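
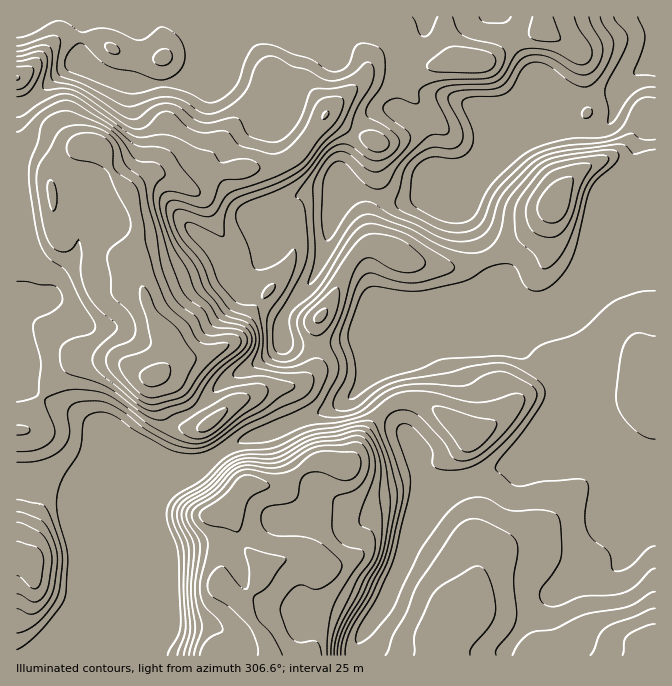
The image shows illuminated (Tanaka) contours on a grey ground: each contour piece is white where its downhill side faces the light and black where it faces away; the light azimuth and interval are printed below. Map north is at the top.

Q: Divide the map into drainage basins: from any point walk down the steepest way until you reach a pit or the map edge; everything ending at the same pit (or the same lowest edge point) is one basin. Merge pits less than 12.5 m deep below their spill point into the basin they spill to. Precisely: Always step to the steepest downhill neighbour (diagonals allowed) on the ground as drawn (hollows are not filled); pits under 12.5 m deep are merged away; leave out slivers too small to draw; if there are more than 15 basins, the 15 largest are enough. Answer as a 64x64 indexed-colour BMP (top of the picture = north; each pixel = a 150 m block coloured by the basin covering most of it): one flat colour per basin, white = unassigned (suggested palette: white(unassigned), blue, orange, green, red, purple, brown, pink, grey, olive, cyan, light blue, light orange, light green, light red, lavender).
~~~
<image width="64" height="64" href="data:image/bmp;base64,Qk12CAAAAAAAAHYAAAAoAAAAQAAAAEAAAAABAAQAAAAAAAAIAAATCwAAEwsAABAAAAAAAAAA////ALR3HwAOf/8ALKAsACgn1gC9Z5QAS1aMAMJ34wB/f38AIr28AM++FwDox64AeLv/AIrfmACWmP8A1bDFABERERERERERERERERERERERERERERERERERERERERERERERERERERERERERERERERERERERERERERERERERERERERERERERERERERERERERERERERERERERERERERERERERERERERERERERERERERERERERERERERERERERERERERERERERERERERERERERERERERERERERERERERERERERERERERERERERERERERERERERERERERERERERERERERERERERERERERERERERERERERERERERERERERERERERERERERERERERERERERERERERERERERERERERERERERERERERERERERERERERERERERERERERERERERERERERERERERERERERERERERERERERERERERERERERERERERERERERERERERERERERERERERERERERERERERERERERERERERERERERERERERERERERERERERERERERERERERERERERERERERERERERERERERERERERERERERERERERERERERERERERERERERERERERERERERERERERERERERERERERERERERERERERERERERERERERERERERERERERERERERERERERERERERERERERERERERERERERERERERERERERERERERERERERERERERERERERERERERERERERERERERERERERERERERERERERERERERERERERERERERERERERERERERERERERERERERERERERERERERERERERERERERERERERERERERERERERERERERERERERERERERERERERERERERERERERERERERERERERERERERERERERERERERERERERERERERERERERERERERERERERERERERERERERERERERERERERERERERERERERERERERERERERERERERERERERERERERERERERERERERERERERERERERERERERERERERERERERERERERERERERERERERERERERERERERERERERERERERERERERERERERERERERERERERERERERERERERERERERERERERERERERERERERERERERERERERERERERERERERERERERERERERERERERERERERERERERERERERERERERERERERERERERERERERERERERERERERERERERERERERERERERERERERERERERERERERERERERERERERERERERERERERERERERERERERERERERERERERERERERERERERERERERERERERERERERERERERERERERERERERERERERERERERERERERERERERERERERERERERERERERERERERERERERERERERERERERERERERERERERERERERERERERERERERERERERERERERERERERERERERERERERERERERERERERERERERERERERERERERERERERERERERERERERERERERERERERERERERERERERERERERERERERERERERERERERERERERERERERERERERERERERERERERERERERERERERERERERERERERERERERERERERERERERERERERERERERERERERERERERERERERERERERERERERERERERERERERERERERERERERERERERERERERERERERERERERERERERERERERERERERERERERERERERERERERERERERERERERERERERERERERERERERERERERERERERERERERERERERERERERERERERERERERERERERERERERERERERERERERERERERERERERERERERERERERERERERERERERERERERERERERERERERERERERERERERERERERERERERERERERERERERERERERERERERERERERERERERERERERERERERERERERERERERERERERERERERERERERERERERERERERERERERERERERERERERERERERERERERERERERERERERERERERERERERERERERERERERERERERERERERERERERERERERERERERERERERERERERERERERERERERERERERERERERERERERERERERERERERERERERERERERERERERERERERERERERERERERERERERERERERERERERERERERERERERERERERERERERERERERERERERERERERERERERERERERERERERERERERERERERERERERERERERERERERERERERERERERERERERERERERERERERERERERERERERERERERERERERERERERERERERERERERERERERERERERERERERERERERERERERERERERERERERERERERERERERERERERERERERERERERERERERERERERERERERERERERERERERERERERERERERERERERERERERERERERERERERERERERERERERERERERERERERERERERERERERERERIiIhEREREREREREREREREREREREREREREREREREREREiIiIhERERERERERERERERERERERERERERERERERERESIiIiIhERERERERERERERERERERERERERERERERERERIiIiIiIRERERER"/>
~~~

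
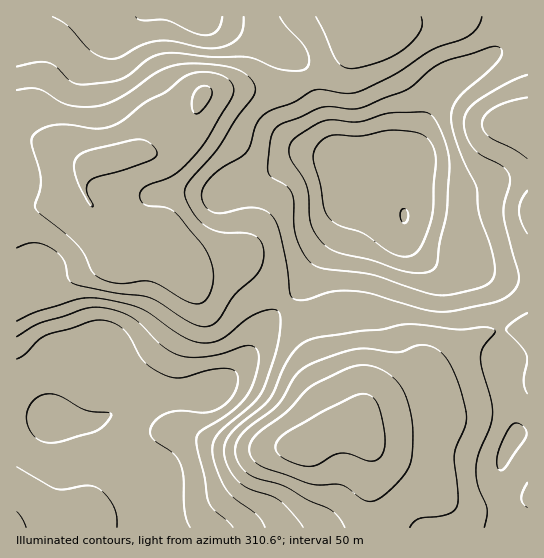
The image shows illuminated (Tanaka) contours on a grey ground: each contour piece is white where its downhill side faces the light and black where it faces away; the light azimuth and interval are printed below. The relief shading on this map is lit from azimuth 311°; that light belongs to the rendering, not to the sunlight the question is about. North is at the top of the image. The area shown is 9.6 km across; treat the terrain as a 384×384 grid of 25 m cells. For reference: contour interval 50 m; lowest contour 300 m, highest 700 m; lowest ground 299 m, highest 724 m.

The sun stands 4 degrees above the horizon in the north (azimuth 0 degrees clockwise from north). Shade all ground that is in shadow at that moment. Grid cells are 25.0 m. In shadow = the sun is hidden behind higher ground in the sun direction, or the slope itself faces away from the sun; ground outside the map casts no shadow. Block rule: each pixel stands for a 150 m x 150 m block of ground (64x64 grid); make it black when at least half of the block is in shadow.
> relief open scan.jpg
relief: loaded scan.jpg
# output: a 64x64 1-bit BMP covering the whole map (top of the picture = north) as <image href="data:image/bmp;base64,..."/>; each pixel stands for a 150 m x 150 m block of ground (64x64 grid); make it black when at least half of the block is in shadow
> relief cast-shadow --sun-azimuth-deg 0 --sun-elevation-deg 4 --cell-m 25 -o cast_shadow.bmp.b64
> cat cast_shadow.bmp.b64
<image width="64" height="64" href="data:image/bmp;base64,Qk0+AgAAAAAAAD4AAAAoAAAAQAAAAEAAAAABAAEAAAAAAAACAAATCwAAEwsAAAIAAAAAAAAA////AAAAAAAAAAH//8AABwAAAf//wAAHAAAA///AAAEAAAB//8AAAAAAAH///AAAAAAAf//+AAAAAAB///4AAAAAAH//+AAAAB4AP//wAAAAPzAAAeAAIAB/8AAAAAAwP//wAAAAADD///4AAAAAAf///wAAAAAB////wAAAAAH////gAAAAAf////AAAAAA////8AAAAAD////4AAAAAP////gAAAAA/////AAAAAD////8AAAAAP////wAAAAA/////gAAAAD////+AAAAAP////4AAAAA/////gAAAAD///+eAAAAAB///w4AAAAAB//8BgAAAAAB//gAAAAAAAD/4AAAAAAAfwAAAAAAAAD/gAAAAAAAAP+AAAAAAAAA/4AAAAAAAAD/AAAAAAMAAPwAAAAAD4AAAAAAAAD/wAAAAAEAAf/gAAAAB8AD/+AAAAP/4AP/4HgAD//wB//wfAAf//gH//D+AB//+B//8P8AA//8f//5/wAAB/j///n/AAAD8f////8AAAPz/////wAAAf////wIAAAB////+AAAAAD////4AAAAAP////wAAAAAP////AAAAAAAB//+AAAAAAAB//8AAAAAAAD//4AAAAAAAP//wAAAAAAAf//gAAAAAAAP/+AAAAAAAAH/8AAAAAAAAB/wAAAAAAAAAOAAAAAAAAAAAA=="/>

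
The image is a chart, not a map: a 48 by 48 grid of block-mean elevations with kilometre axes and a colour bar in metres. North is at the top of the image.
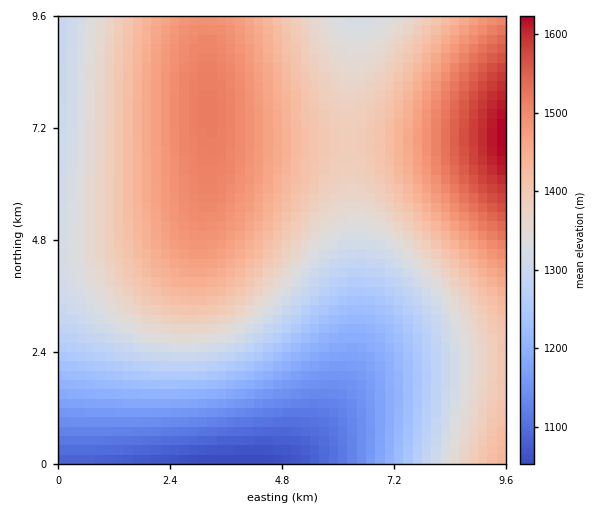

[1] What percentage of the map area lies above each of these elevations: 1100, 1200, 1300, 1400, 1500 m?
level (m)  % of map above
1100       96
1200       85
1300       71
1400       40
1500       11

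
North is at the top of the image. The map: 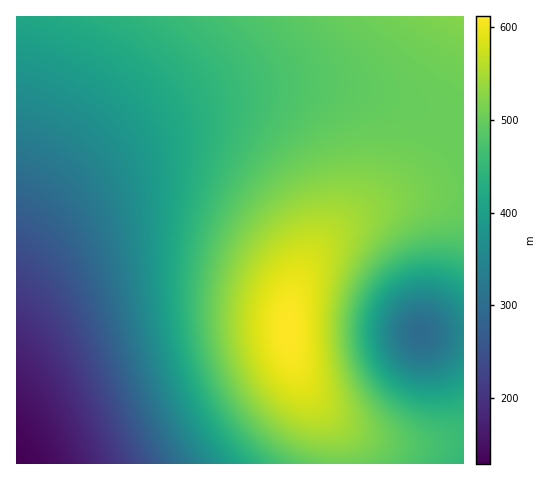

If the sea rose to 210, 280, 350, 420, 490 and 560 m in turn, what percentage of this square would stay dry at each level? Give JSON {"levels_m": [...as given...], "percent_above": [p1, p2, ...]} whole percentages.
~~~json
{"levels_m": [210, 280, 350, 420, 490, 560], "percent_above": [95, 88, 77, 60, 36, 8]}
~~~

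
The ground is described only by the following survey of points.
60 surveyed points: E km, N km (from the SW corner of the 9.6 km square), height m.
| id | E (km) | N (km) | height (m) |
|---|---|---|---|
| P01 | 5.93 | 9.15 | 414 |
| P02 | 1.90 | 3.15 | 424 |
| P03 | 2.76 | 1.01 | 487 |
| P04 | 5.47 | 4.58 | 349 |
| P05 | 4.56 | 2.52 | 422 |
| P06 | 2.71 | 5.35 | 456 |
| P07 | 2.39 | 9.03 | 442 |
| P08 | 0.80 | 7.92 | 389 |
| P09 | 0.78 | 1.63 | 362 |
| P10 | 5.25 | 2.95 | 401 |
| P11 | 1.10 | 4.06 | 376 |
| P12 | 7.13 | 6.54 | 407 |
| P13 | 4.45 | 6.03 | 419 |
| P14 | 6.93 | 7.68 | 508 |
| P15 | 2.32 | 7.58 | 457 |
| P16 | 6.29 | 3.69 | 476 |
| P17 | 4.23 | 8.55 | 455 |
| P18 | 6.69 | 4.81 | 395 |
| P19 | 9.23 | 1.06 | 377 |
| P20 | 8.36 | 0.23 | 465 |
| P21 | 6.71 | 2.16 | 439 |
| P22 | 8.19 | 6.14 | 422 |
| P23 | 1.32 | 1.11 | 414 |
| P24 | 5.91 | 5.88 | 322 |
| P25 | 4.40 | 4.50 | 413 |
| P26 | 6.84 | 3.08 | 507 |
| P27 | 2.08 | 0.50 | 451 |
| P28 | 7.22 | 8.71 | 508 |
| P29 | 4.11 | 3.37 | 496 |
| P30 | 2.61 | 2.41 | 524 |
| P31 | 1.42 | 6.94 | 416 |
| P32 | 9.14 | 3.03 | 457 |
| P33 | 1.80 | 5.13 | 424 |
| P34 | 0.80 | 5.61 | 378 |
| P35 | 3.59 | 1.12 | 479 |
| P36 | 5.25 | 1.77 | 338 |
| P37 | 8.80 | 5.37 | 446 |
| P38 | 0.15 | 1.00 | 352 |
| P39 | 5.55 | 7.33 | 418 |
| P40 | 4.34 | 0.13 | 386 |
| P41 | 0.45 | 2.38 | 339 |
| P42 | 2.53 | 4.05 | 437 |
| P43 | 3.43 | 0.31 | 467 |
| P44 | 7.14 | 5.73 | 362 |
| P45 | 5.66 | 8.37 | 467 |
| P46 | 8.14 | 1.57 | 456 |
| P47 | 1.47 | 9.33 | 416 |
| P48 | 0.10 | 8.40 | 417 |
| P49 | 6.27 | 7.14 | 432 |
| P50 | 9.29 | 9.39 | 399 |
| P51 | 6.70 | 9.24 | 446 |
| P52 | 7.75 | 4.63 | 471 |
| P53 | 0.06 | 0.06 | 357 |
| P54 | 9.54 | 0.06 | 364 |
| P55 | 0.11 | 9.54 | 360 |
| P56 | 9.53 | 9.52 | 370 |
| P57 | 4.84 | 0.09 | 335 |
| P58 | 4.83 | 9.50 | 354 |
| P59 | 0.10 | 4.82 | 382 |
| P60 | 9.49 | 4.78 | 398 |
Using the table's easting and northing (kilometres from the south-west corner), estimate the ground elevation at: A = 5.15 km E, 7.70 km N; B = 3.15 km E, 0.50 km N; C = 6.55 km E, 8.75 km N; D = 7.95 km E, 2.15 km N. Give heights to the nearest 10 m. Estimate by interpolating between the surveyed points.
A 440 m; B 480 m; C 490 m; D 500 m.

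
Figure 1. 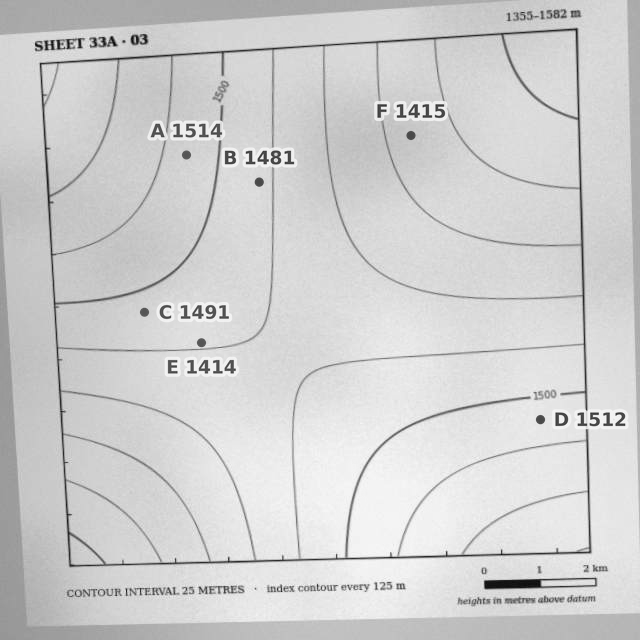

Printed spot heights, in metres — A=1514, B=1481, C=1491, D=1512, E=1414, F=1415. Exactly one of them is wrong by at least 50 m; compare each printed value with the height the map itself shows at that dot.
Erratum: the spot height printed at E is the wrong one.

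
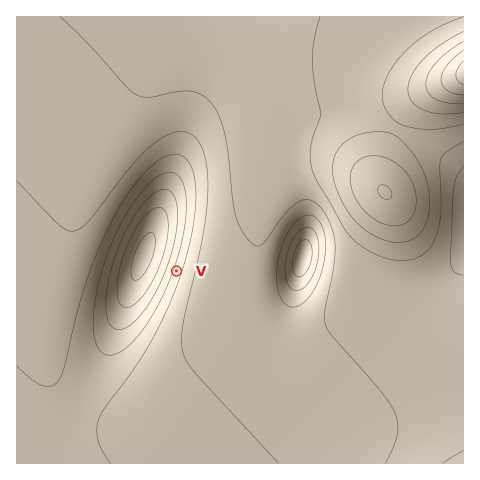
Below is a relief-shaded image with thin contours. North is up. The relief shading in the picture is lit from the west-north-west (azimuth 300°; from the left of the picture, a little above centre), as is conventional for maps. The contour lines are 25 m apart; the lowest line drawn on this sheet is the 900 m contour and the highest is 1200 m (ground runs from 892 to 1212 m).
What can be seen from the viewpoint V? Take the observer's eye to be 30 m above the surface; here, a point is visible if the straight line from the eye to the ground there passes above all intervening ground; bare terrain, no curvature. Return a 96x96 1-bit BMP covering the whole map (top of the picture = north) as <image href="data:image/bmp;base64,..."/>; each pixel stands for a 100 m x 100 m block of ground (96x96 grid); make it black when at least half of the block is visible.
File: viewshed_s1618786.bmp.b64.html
<image width="96" height="96" href="data:image/bmp;base64,Qk2+BAAAAAAAAD4AAAAoAAAAYAAAAGAAAAABAAEAAAAAAIAEAAATCwAAEwsAAAIAAAAAAAAA////AAAAAAAAAAAAAAAAAAAAAAAAAAAAAAAAAAAAAAAAAAAAAAAAAAAAAAAAAAAAAAAAAAAAAAAAAAAAAAAAAAAAAAAAAAAAAAAAAAAAAAAADwAAAAAAAAAAAAAAP8AAAAAAAAAAAAAAf/AAAAAAAAAAAAAAf/gAAAAAAAAAAAAA//wAAAAAAAAAAAAA//4AAAAAAAAAAAAB//8AAAAAAAAAAAAB//+AAAAAAAAAAAAB///AAAAAAAAAAAAB///gAAAAAAAAAAAB///wAAAAAAAAAAAD///wAAAAAAAAAAAD///4AAAAAAAAAAAD///8AAAAAAAAAAAD///8AAAAAAAAAAAD///+AAAAAAAAAAAD////AAAAAAAAAAAD////AAAAAAAAAAAD////gAAAAAAAAAAB////gAAAAAAAAAAB////wAAAAAAAAAAB////4AAAAAAAAAAB////4AAAAAAAAAAB////8AAAAAAAAAAB////8AAAAAAAAAAB////+AAAAAAAAAAB////+AAAAAAAAAAA/////AAAAAAAAAAA/////AAAAAAAAAAA/////AAAAAAAAAAA/////gAAAAAAAAAAf////gAAAAAAAAAAf////wAAAAAAAAAAf////wAAAAAAAAAAf////wAAAAAAAAAAP////4AAAAAAAAAAP////4AAAAAAAAAAP////8AAAAAAAAAAP////8AAAAAAAAAAH////8AAAAAAAAAAH////+AAAAAAAAAAH////+AAAAAAAAAAD////+AAAAAAAAAAD/////AAAAAAAAAAD/////AAAAAAAAAAB/////AAAAAAAAAAB/////AAAAAAAAAAA/////gAAAAAAAAAA/////gAAAAAAAAAA/////gAAAAAAAAAAf////gAAAAIAAAAAf////wAAAA4AAAAAP////wAAAB4AAAAAP////wAAABwAAAAAP////wAAADgAAAAAH////wAAABgAAAAAH////4AAAAAAAAAAD////4AAAAAAAAAAB////4AAAAAAAAAAB////4AAAAAAAAAAA////4AAAAAAAAAAA////4AAAAAAAAAAAf///4AAAAAAAAAAAf///4AAAAAAAAAAAP///4AAAAAAAAAAAH///4AAAAAAAAAAAH///4AAAAAAAAAAAD///4AAAAAAAAAAAB///4AAAAAAAAAAAA///wAAAAAAAAAAAAf//wAAAAAAAAAAAAP//wAAAAAAAAAAAAP//gAAAAAAAAAAAAD//gAAAAAAAAAAAAB//AAAAAAAAAAAAAA/+AAAAAAAAMAAAAAP8AAAAAAAAcAAAAABwAAAAAAAAcAAAAAAAAAAAAAAAcAAAAAAAAAAAAAAAMAAAAAAAAAAAAAAAAAAAAAAAAAAAAAAAAAAAAAAAAAAAAAAAAAAAAAAAAAAAAAAAAAAAAAAAAAAAAAAAAAAAAAAAAAAAAAAAAAAAAAAAAAAAAAAAAAAAAAAAAAAAAAAAAAAAAAAAAAAAAAAAAAAAAAAAAAAAAAAAA="/>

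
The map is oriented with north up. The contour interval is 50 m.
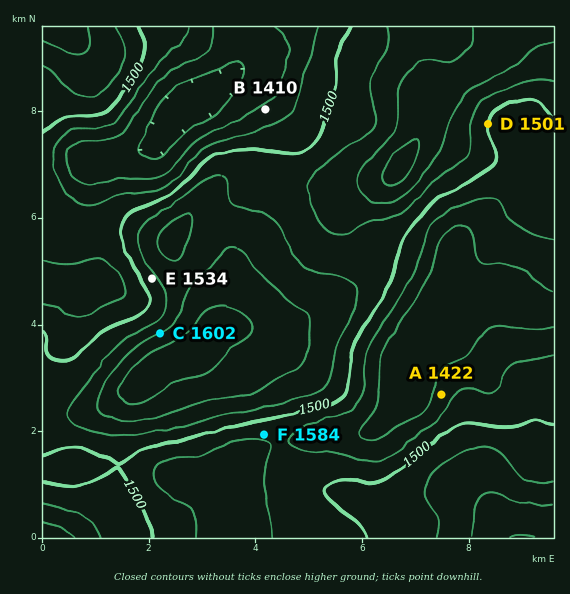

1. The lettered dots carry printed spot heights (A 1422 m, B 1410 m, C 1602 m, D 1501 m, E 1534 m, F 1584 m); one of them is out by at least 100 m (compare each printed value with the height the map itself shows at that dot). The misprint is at F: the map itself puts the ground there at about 1459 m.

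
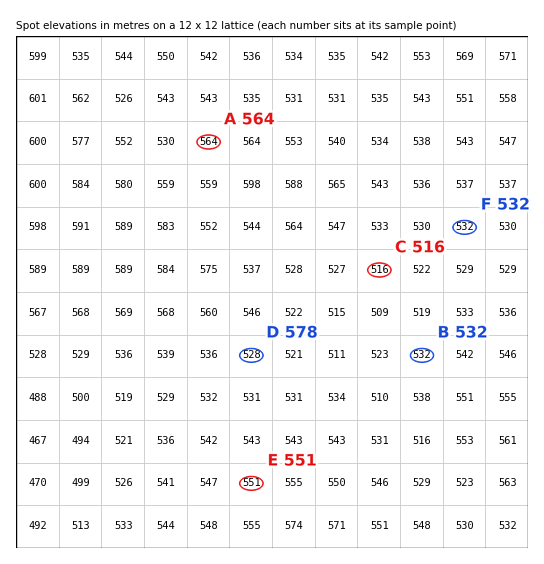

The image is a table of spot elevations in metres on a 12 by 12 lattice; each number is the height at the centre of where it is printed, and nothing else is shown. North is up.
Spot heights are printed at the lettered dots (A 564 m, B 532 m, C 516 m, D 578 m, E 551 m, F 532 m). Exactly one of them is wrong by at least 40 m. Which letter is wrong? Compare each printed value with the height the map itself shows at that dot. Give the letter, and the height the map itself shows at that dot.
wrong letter D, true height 528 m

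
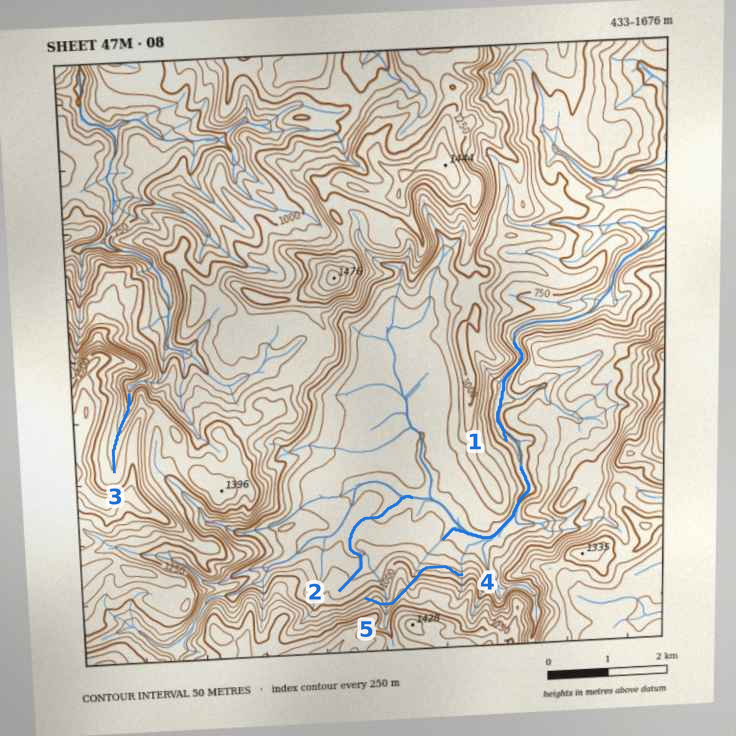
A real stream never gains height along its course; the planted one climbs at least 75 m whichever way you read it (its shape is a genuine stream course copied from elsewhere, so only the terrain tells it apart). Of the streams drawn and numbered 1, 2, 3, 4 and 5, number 5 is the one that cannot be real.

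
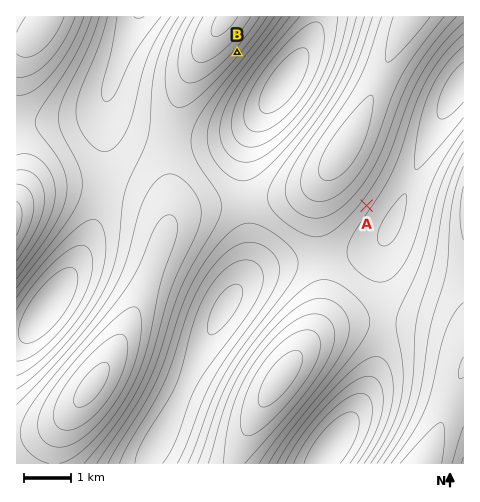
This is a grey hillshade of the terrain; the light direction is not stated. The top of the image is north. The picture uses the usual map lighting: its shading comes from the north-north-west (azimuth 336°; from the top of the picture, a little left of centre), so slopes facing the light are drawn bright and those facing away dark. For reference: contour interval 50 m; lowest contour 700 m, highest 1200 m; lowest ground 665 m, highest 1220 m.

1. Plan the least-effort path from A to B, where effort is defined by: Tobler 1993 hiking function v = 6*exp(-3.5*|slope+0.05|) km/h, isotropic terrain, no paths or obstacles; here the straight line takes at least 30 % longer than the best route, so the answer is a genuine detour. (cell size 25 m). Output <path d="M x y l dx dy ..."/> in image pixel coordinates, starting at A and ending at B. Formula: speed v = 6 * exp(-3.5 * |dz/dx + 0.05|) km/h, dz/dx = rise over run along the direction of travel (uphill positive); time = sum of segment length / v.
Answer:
<path d="M367 206l-31 15-37 0-40-20-6-6-2-1-22-22-13-26 0-51 21-42"/>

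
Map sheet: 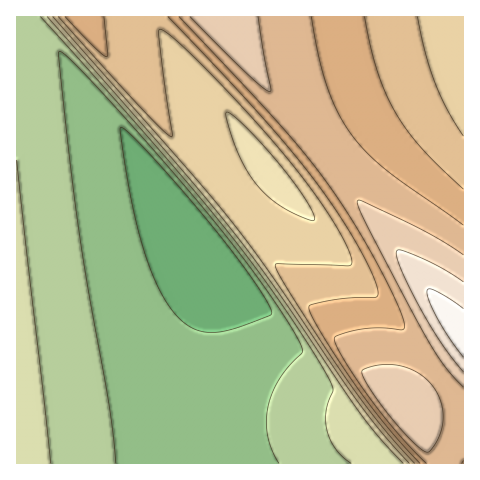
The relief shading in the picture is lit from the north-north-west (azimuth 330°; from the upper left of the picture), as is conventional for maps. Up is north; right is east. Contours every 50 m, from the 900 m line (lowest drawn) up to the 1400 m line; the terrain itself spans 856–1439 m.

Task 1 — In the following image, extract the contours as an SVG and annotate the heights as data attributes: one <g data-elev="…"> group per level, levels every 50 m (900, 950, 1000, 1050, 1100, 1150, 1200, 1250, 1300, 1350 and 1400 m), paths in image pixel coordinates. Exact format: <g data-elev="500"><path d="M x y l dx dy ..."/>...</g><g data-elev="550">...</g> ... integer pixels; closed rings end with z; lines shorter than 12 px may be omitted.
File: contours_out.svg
<g data-elev="900"><path d="M203 332l-15-6-13-12-12-17-11-24-10-30-9-35-9-51-3-30 8 5 18 19 60 68 41 53 23 37 1 4-2 2-32 12-20 5z"/></g><g data-elev="950"><path d="M116 463l-7-58-22-120-10-71-17-144-2-16 2-3 13 11 32 34 98 112 55 70 23 34 17 27 4 9 0 5-14 14-10 14-7 15-4 15-1 14 2 13 4 13 7 12"/></g><g data-elev="1000"><path d="M51 463l-34-303"/><path d="M40 17l82 90 74 86 45 55 38 52 34 52 19 32 1 7-5 12-2 10 1 18 3 9 6 9 15 14"/></g><g data-elev="1050"><path d="M47 17l124 141 57 67 51 68 81 120 20 26 23 24"/></g><g data-elev="1100"><path d="M309 220l-17-7-14-9-13-10-10-12-10-15-8-17-9-27-2-11 8 4 15 14 39 45 16 21 9 17 2 7z"/><path d="M53 17l131 148 44 52 41 55 90 132 24 30 26 29"/></g><g data-elev="1150"><path d="M463 136l-16-26-12-28-10-30-8-35"/><path d="M58 17l86 94 20 20 8 6 0-4-13-99 1-5 5 2 22 19 37 38 39 42 31 37 22 29 19 29 13 24 4 14-1 2-3 1-71-2-2 1 1 2 25 44 51 75 31 41 32 36"/></g><g data-elev="1200"><path d="M463 189l-42-42-14-17-12-18-10-20-8-22-12-53"/><path d="M65 17l30 31 11 9 2-3-4-37"/><path d="M168 17l74 78 50 57 37 48 29 46 17 34 3 11-1 6-30 1-22 3-14 4-2 2 0 4 19 33 33 49 29 37 30 33"/></g><g data-elev="1250"><path d="M463 225l-78-56-19-17-15-18-13-22-11-25-9-32-7-38"/><path d="M179 17l84 89 42 48 35 48 33 54 25 50 6 15 0 7-2 2-23-2-21 2-22 6-1 1 0 4 12 23 27 39 26 33 26 27"/></g><g data-elev="1300"><path d="M425 452l5-1 5-7 5-11 3-10-2-19-8-18-14-12-17-8-20-1-19 5-1 2 2 7 19 28 24 29z"/><path d="M463 255l-21-14-25-14-54-26-6 0 2 8 9 18 58 109 18 29 19 22"/><path d="M190 17l58 57 15 14 7 4 1-3-13-72"/></g><g data-elev="1350"><path d="M463 282l-18-12-20-10-22-9-5-1-1 1 0 7 5 13 19 39 21 35 21 27"/></g><g data-elev="1400"><path d="M463 309l-25-17-7-3-4 1 1 9 9 18 12 21 14 19"/></g>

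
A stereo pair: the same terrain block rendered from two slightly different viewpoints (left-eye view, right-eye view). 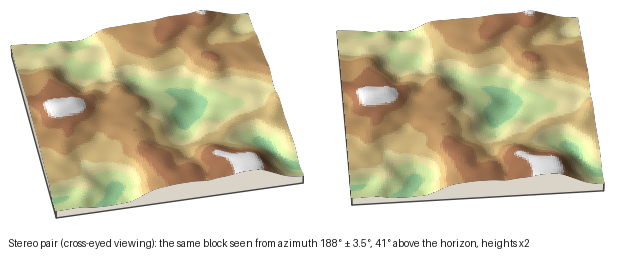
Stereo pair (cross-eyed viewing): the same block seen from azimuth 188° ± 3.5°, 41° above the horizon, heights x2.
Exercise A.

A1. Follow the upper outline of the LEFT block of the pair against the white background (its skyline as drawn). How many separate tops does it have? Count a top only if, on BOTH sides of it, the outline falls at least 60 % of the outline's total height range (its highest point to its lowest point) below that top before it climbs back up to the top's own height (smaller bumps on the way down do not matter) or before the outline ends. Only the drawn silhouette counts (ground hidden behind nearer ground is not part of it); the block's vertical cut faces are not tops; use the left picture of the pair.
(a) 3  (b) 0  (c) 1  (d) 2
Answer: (b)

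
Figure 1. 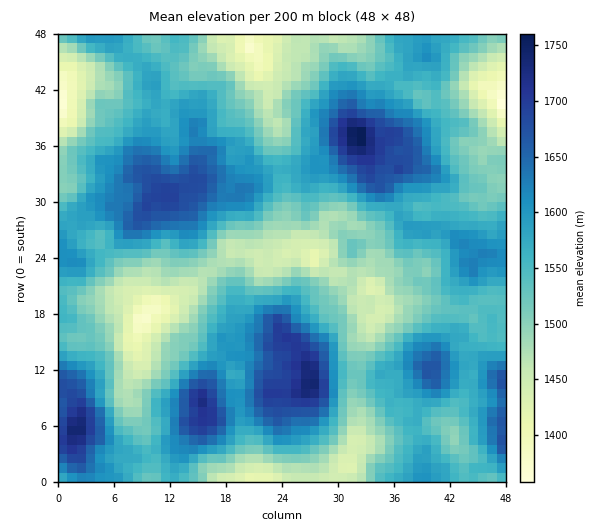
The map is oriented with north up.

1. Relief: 1345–1770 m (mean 1555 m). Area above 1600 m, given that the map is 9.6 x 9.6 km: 24.9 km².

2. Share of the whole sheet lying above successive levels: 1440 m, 94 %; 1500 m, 76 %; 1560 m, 47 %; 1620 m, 20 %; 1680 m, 6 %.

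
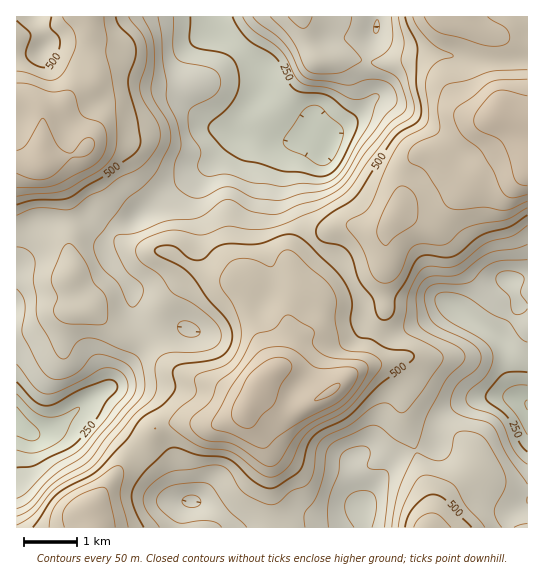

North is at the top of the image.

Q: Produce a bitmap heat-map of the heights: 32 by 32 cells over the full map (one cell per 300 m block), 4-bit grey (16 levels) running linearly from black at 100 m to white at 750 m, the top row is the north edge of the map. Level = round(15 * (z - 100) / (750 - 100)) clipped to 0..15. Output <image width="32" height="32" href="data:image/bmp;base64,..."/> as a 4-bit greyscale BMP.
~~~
<image width="32" height="32" href="data:image/bmp;base64,Qk12AgAAAAAAAHYAAAAoAAAAIAAAACAAAAABAAQAAAAAAAACAAATCwAAEwsAABAAAAAAAAAAAAAAABEREQAiIiIAMzMzAERERABVVVUAZmZmAHd3dwCIiIgAmZmZAKqqqgC7u7sAzMzMAN3d3QDu7u4A////AIm8zLqHd3d4h3ZUV5u6l3dorMy5dmZ3iId2VFaKqYd2Roq7qYd2eImYhlVWiZiHdkRniqqYiIiruYdmZniIiHYzRWiqmZmavMqHZmZ3d4dkESNXmqqrzN3LmHZnd3d3UxIiNXmqvN7t3bqXeId2ZkIjMjRXmrvO7u7duYiHZlQyNVQzRomrze7t7tuYiHZDIkVmVEaJqrzu7d3cqZiGZDNWd2VniZmbzu3My7qZh2VEZnd3d3h3ibzMy6qZmHdlRGeIiId3d4m7zLupmYdlREVniZh3d3iau7u7qZmGVEVVZ4iId3iJqru7u6mZhlRVVWeJh3eImau7u7qZqpdmZUV3iYd4iZmqurupmrupiHZVd4h3eJmZmqqqmZq7uqqYd3eId3eIiIiImZqrvLu7qZiIiHd2Z3d4d3iJqrzLu7u6qZmIdmZmd2ZmeJq8y8zMzMzLmId2ZVVVRVV5q7vMzN7d3MqYdlVERDMzWJu8zM3e3d3cqYdVQzMyIjaKvMzN7s3c3KmXVDMzIiIkeavM3u7NzMuph1QzMzIiNFeKze7+zMy7qXZVQzMzI0RWesze7su7u6l2VVQzNEVVVoq8ze2qq7updlVUMzV3dneKu7zMmZq6qXVEQzNGiHd3mqq7u5mauql1QzM0Z4d2Z5q7zMuZq7qYZUMzVniHd2ebzMy7"/>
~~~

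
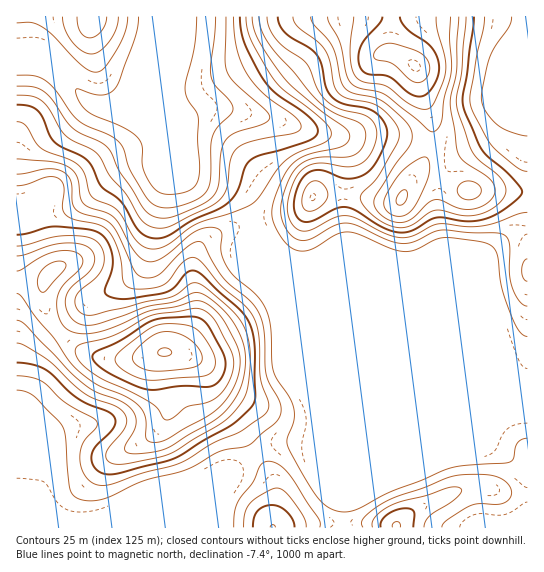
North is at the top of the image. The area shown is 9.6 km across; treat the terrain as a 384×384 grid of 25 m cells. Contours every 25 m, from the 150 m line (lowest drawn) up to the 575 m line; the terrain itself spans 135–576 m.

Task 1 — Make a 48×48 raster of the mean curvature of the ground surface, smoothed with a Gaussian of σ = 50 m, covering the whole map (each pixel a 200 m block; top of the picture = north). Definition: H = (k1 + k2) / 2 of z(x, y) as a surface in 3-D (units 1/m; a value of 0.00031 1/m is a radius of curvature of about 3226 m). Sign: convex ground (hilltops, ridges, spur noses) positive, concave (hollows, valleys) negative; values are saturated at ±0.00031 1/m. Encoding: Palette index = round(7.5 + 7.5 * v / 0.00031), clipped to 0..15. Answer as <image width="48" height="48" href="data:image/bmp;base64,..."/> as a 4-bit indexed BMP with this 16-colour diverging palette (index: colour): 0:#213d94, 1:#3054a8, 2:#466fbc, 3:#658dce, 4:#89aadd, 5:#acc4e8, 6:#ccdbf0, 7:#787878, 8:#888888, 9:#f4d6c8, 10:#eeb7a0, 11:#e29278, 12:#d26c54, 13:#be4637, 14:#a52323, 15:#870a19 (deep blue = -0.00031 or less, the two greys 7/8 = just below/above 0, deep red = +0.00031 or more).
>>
<image width="48" height="48" href="data:image/bmp;base64,Qk32BAAAAAAAAHYAAAAoAAAAMAAAADAAAAABAAQAAAAAAIAEAAATCwAAEwsAABAAAAAAAAAAlD0hAKhUMAC8b0YAzo1lAN2qiQDoxKwA8NvMAHh4eACIiIgAyNb0AKC37gB4kuIAVGzSADdGvgAjI6UAGQqHAHd2ZlV3d3mXeGNZ3/7KvO7v//chIld3d3dmh3ZEd3d3d3Rq7tuYd3d57/2odTNFVmVomYhlNXd3d3RoqqmGUiECad7/6nablmeIiImGMiNWd3VVZ6qWJHdgAleu/93+p4iHZ4qoUhEjNGZVacuEN3d3YQBIzt3rhZl1V6zclkNEREVVerlid4eHd3QBV3d2Vpd1V77//bqXVERWeZdUd4eHh3d1IRJFaHd1V5vP///ZYyNWZmZVd3h4eHh3d3ZHmnd1Z3VYrO/qhkRnVFZld3iId4h3d3dnmndWZTEBNq7cy5ZnZnd2d4eHh4d3d3d2eHVWZDEABJu73tlmm7l2d3h4eHd3d3d3ZURnZVUxNohmitt2rchld3h4eHd3d3h3d0VmZomGeYUyN82XmoY3d4eHh3d3d4d4d1VEVoqpqpZDSM24ZEFXeHiId3d3iHiHd3ZDabzLvLuqvN7aUQN3d3h3d3d4d4h3eIdVnf/t7u7u/+39YQd3h4d3d3eHiHiHaXZoz//c3/7t7cvdggeHh4d3d3d4d4h3aVaL3LqInO/cu5iskwd4eHd3d3iHiHh2aTatt1Vmeu/su6irlQeHh3d3eId4d4h0ejfNkxNmad/b3turlQeHd3d3h3iHiHdzi0nsUAJVR6l4z9qZhCd3d3d4eIeId4dyjErrMAJDJFMUvqZmYWd3d3d3h3h3iHdDnVrsUiNDIhAFzHM0JHd3d3eIeId4d4clr2rvyYd2QyJJ7GIhR3d3d3d3d3d3d3cmv4rv/+ypZEV86lMVd3dmd3d3d2Z3d3cWv3i///7adFV86VMnd2JUJnd2EDMmd2MlnUV5vN7qU0Rb/HVHdxepUSMAFGUQAAE1iyNFaL7qQkQ5/9qGcznbYxACWbgwE0REaENFVovaY0Q2z/25ZGv+lCFI3/xSSJhkRXZ3UzaahDQzWKu5dWz/2Weu//1lnv2mRJq7gwJqpiMyETeZZFv/+6vN//xnv//rh6vv5yJqpiJDECWIdDj/6pqXn/tmrv/9qHnv/GV4hCNUMkeZhSb/+ohkbPyGet/shlau65d2UzZ3M2m6ljbf/IdlatynaKqYU2VneJqXVUZ3NHrLqFWdyWRFeKu4aIZUQ4dURpuph3Z3Noq7qXVEVDIld3mpiYU0VahmZ4mYiHZ2R5qpiHUgASIkZUaampVFZ6qYdlVmZWd2V4h2VUIAASESRDaru5VEZs3KdCNERnd1ZmZUMhAANWMBNWi8yFMmd83aUiNVd3dnhlREMzNGnLgyWKvMhBBHd5u4QkaHZ3Z4mGVmZomazvyWac3bcxBnd2iWM2moZ3d3iIiHeKupms7qZ87tpjFXd1d0JIunVniHZ5qXaJqGVp79d8//2EJHd0VTJZqWVXiHZomGV5l0M33/qt//2EInd1QySLuXVWeHZXh1aalkJHvvy83Mp0Mmd2VEe+yoVFd3ZWZni7l1VomrypiJl1RUd4h3nO3KdVZ3ZlVpvMqZmpdnmGVpqGVmZ6mYi93chUdnZlRq3dzMzKdVd2VqynVndw=="/>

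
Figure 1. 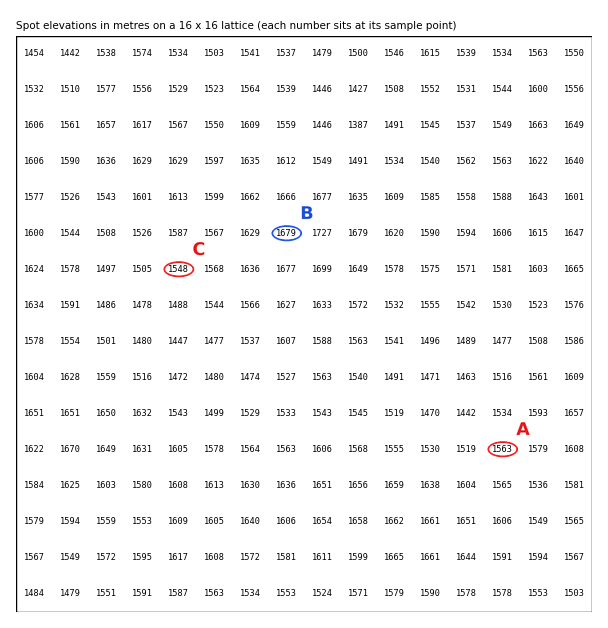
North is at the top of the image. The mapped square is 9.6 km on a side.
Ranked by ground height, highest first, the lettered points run B A C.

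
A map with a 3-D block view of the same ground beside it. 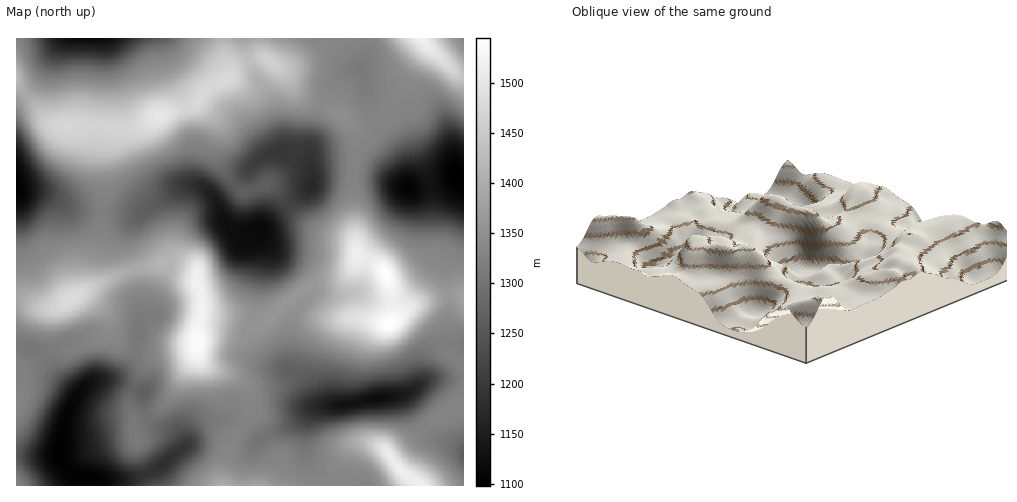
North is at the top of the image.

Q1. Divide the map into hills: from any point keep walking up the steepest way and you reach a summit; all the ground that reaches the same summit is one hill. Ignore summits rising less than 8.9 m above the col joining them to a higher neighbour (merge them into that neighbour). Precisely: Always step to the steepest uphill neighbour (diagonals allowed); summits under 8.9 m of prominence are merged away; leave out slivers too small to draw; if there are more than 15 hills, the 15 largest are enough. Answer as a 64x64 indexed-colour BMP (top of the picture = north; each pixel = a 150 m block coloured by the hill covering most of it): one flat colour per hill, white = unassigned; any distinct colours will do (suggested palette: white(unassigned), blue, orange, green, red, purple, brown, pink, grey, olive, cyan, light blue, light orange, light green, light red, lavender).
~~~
<image width="64" height="64" href="data:image/bmp;base64,Qk12CAAAAAAAAHYAAAAoAAAAQAAAAEAAAAABAAQAAAAAAAAIAAATCwAAEwsAABAAAAAAAAAA////ALR3HwAOf/8ALKAsACgn1gC9Z5QAS1aMAMJ34wB/f38AIr28AM++FwDox64AeLv/AIrfmACWmP8A1bDFAAAAAAAAzMzMzMzMzMzMzMzO7u7u7uVVVVVVVVVVVVVVAAAAAAiIiIiIzMzMzMzMzM7u7u7u5VVVVVVVVVVVVVUAAAAIiIiIiIiIzMzMzMzMzu7u7u5VVVVVVVVVVVVVVQAAAAiIiIiIiIiMzMzMzMzO7u7u7lVVVVVVVVVVVVVV3d3diIiIiIiIiIiMzMzMzMzu7u7lVVVVVVVVVVVVVVXd3d2IiIiIiIiIiIjMzMzMzO7u7uVVVVVVVVVVVVVVVd3d3YiIiIiIiIiIgizMzMzMzu7u5VVVVVVVVVVVVVVV3d3d2IiIiIiIiIgiLMzMzMwi7u7lVVVVVVVVVVVVVVXd3d3YiIiIiIiIIiIizMzMIiIiLuVVVVVVVVVVVVVVVd3d3diIiIiIiIIiIiIiIiIiIiIi7lVVVVVVVVVVVVVV3d3d2IiIiIiIgiIiIiIiIiIiIiIuVVVVVVVVVVVVVVXd3d3diIiIiIgiIiIiIiIiIiIiIiIjM1VVVVVVVVVVVd3d3d2IiIiIiCIiIiIiIiIiIiIiIjMzMzM1VVVVVVVV3d3d3UiIiIiIIiIiIiIiIiIiIiIiMzMzMzMzM1VVVVXd3d3URIiIiCIiIiIiIiIiIiIiIiMzMzMzMzMzM1VVVd3d3UREREQiIiIiIiIiIiIiIiIiIzMzMzMzMzMzMzMz3d3UREREREIiIiIiIiIiIiIiIiMzMzMzMzMzMzMzMzPd3dRERERERCIiIiIiIiIiIiIjMzMzMzMzMzMzMzMzM93dREREREREQiIiIiIiIiIiIjMzMzMzMzMzMzMzMzMz3URERERERERCIiIiIiIiIiIjMzMzMzMzMzMzMzMzMzNEREREREREREIiIiIiIiIiIjMzMzMzMzMzMzMzMzMzMEREREREREREQiIiIiIiIiIiMzMzMzMzMzMzMzMzMzMAREREREREREREIiIiIiIiIiMzMzMzMzMzMzMzMzMzMwBEREREREREREQiIiIiIiIiIjMzMzMzMzMzMzMzMzMzAERERERERERERCIiIiIiIiIiMzM2MzMzMzMzMzMzMzMAREREREREREREIiIiIiIiIiIzM2YzMzMzMzMzMzMzMwBEREREREREREQiIiIiIiIiIjM2ZmMzMzMzM7szMzMzAERERERERERERCIiIiIiIiIiM2ZmZmNmZju7u7szMzMARERERERERERCIiIiIiIiIiIjZmZmZmZma7u7u7MzMwBEREREREREREIiIiIiIiIiIiNmZmZmZmZru7u7uzMwAEREREREREREQiIiIiIiIiIiI2ZmZmZmZma7u7u7szAARERERERERERCIiIiIiIiIiIjZmZmZmZmZru7u7uzMABERERERERERCIiIiIiIiIiIiNmZmZmZmZmu7u7u7szAEREREREREREIiIiIiIiIiIiI2ZmZmZmZmZru7u7uzMAREREREREREQiIiIiIiIiIiImZmZmZmZmZma7u7u7MzBERERERERERCIiIiIiIiIiIjZmZmZmZmZmZru7u7szMEREREREREREIiIiIiIiIiMyJmZmZmZmZmZma7u7uzMzRERERERERERCIiIiIiIiMzMzZmZmZmZmZmZmu7u7MzNEREREREREREQiIiIiIiMzMzM2ZmZmZmZmZma7u7szM0REREQRERERERIiIiIiIzMzMzNmZmZmZmZmZmu7uzMzREREERERERERESIiIiIjMzMzMzZmZmZmZmZma7u7szNEREERERERERERESIiIhMzMzMzMzZmZmZmZmZmu7uzMxEREREREREREREREiIhETMzMzMzM2ZmZmZmZmZ3u7szEREREREREREREREREREREzMzMzMzZmZmZmZqqnd3e7MREREREREREREREREREREREzMzMzOqqqqqqqqqd3d3dxERERERERERERERERERERERMzMzM6qqqqqqqqp3d3d3ERERERERERERERERERERERETMzM5qqqqqqqqqnd3d3cREREREREREREREREREREREREzOZmqqqqqqqqqd3d3dxERERERERERERERERERERERERGZmaqqqqqqqqd3d3d3EREREREREREREREREREREREREZmZqqqqqqqqp3d3d3cRERERERERERERERERERERERERmZmaqqqqqqp3d3d3dxERERERERERERERERERERERERGZmZqqqqqqqnd3d3d3ERERERERERERERERERERERERGZmZmqqqqqqnd3d3d3cREREREREREREREREREREREREZmZmZqqqqqnd3d3d3dxERERERERERERERERERERERERmZmZmqqqqnd3d3d3d38RERERERERERERERERERERERmZmZmaqqqnd3d3d3d3f/ERERERERERERERERERERERGZmZmZmqqqd3d3d3d3d//xERERERERERERERERERERGZmZmZmaqqp3d3d3d3d3//8RERERERERERERERERERGZmZmZmZmqqnd3d3d3d3f//xEREREREREREREREREREZmZmZmZmZmnd3d3d3d3d///8REREREREREREREREREZmZmZmZmZmZl3d3d3d3d3///xERERERERERERERERERmZmZmZmZmZmXd3d3d3d3f///8RERERERERERERERERGZmZmZmZmZmZd3d3d3d3d////xEREREREREREREREREZmZmZmZmZmZl3d3d3d3d3"/>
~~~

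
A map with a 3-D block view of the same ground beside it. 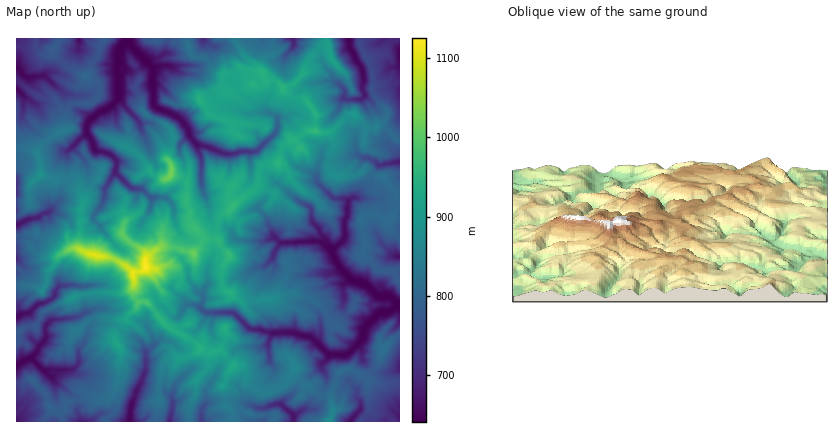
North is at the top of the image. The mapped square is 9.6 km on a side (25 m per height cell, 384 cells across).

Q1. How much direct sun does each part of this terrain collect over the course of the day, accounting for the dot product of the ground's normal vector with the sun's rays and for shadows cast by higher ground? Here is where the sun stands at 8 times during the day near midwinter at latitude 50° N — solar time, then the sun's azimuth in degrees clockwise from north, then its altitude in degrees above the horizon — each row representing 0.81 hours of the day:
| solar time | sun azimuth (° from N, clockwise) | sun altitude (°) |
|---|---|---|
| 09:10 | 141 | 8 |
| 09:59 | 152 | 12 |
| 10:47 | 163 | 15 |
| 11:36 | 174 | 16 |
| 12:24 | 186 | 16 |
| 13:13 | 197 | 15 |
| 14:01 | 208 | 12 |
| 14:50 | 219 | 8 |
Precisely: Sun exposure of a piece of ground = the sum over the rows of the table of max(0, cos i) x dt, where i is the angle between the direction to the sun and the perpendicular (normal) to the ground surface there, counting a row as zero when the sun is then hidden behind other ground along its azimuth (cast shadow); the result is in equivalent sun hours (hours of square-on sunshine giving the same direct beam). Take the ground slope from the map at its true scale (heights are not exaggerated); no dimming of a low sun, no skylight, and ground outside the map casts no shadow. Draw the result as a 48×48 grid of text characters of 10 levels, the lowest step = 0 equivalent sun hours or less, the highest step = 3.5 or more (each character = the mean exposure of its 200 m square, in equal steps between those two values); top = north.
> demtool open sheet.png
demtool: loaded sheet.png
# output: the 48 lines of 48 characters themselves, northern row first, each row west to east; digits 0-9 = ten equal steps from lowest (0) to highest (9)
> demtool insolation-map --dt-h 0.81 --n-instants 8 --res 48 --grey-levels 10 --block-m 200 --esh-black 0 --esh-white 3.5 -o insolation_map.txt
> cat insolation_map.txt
332014534236744765543220565323222001112222234325
543244423456422688775520001301112400035321332233
555564211255331255346753110020023100245301243453
555776311233336224334333100211000011334820043343
256543542322321022200111223444420013665683224312
301035335433331432310000033443443015542376312233
541302666543335211131000243345554442123225313333
146431011255321110114442345445555643224421203122
212333267894104200478885344554676555521100001212
310222214400001720014644332233216644443202301133
131121124100020254100378864322213232232025631242
113223463300022031420144234346672112331355545541
321246860273001023232027987654740233687544545554
322357500049731013010001269998102453246444553346
454332004000796201000101000000001457554554477546
433330012200235402510111000001133357753331101442
522221121235131230132232101121456522564323233000
524533322244025783375332431232347543346656765433
346555432351102657995331553431431673106888754443
344566532222410027842321433325653259521499765444
343563333520122010035320343368746512861013002344
488534434400120221114332234652486663366332323333
741010133123213511113323246425476676578562344434
000002021001133122223432246656658667337634545554
234211000000330001222543223564555677857754433654
523311000000252000121124531012201310013731343477
553211562000002203554224541133142000001321234357
544448999976100123214655545444551233222266543310
145359778999950231353666446765402433565248885200
223478667887774798675554545531122344322114897874
122356556555556587764386542012321332222331136876
675551000112247657347555342222111223321111003588
859810257777777314645753446522223455433222221226
683037777765454772444124899964665543454322444443
311697752111116874141000000285576675345314884100
002610002444454466300231100029978987765333442002
366454335431257547952431244200144336975563331030
437433465333233756587313245311110000145459622203
754113563456524572324533124544411000105974112345
793345656465653345331366553111024212121100013456
302699963555456543446775563223415532231000003555
100244325544555543457524643653212345411324203553
131011001334456524565136526644332354200245543321
565001322333457323563566345464323464342242645445
556411144333565223356555676566558953553234565556
543322355455564234443366433457985558754223355455
444443456676553465544554465420000075222367634434
432476678733764744554545434456654532221368245542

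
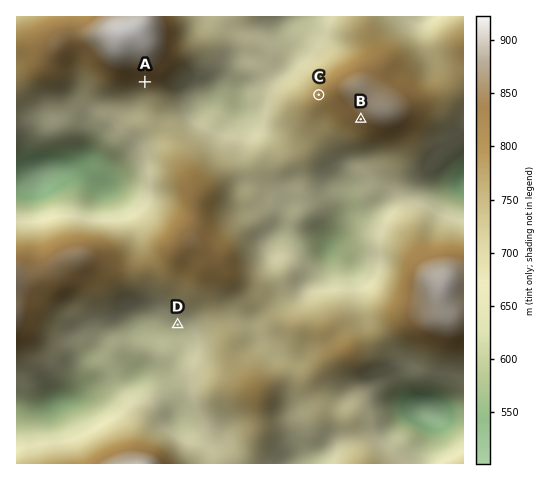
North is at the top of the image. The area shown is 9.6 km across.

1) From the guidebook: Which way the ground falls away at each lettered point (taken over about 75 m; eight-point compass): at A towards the S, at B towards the SW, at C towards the W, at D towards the SW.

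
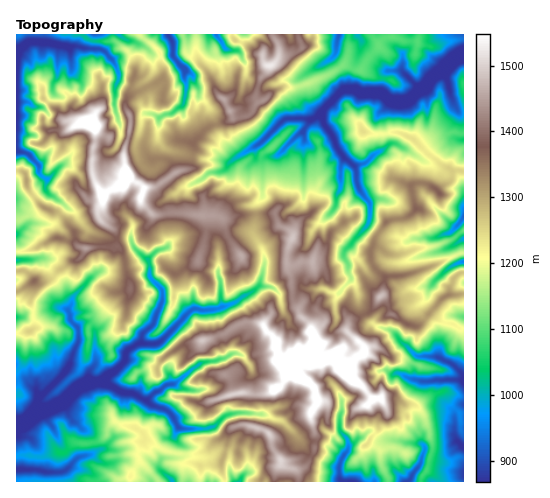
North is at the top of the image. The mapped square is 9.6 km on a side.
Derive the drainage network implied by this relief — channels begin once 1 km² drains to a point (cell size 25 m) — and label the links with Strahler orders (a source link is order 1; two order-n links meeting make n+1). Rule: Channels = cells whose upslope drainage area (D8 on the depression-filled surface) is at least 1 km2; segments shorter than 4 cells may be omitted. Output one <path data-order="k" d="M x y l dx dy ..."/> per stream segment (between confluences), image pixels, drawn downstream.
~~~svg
<path data-order="1" d="M85 456l-7 1-16 15-17 0-6-2-22 0"/><path data-order="1" d="M424 445l1 1 0 5-2 4-2 7-2 4-7 8-1 5-2 2-3 0"/><path data-order="1" d="M276 420l-9-5-5 0 0-1-26-1-1 1-5 0-6 2-13 12-3 0-1 1-26 0-2-1-3-4-3-8-6-6-5-2-3 0-7-2-7-6"/><path data-order="3" d="M36 413l-5 3-6 6-8 2"/><path data-order="1" d="M342 401l0 10-2 4 0 15 8 11 0 9-5 6-3 7 0 4-1 2 1 2 0 9 2 1 12 0"/><path data-order="2" d="M145 400l-13-7-9 0-19-11-5 0"/><path data-order="3" d="M99 382l-11 0-4 1-8 5-15 15-2 0-13 7-4 0-6 3"/><path data-order="1" d="M413 379l7 2 13 0 1-1 29 0"/><path data-order="1" d="M241 354l-7-1-11 6-3 0-5 2-13 1-6 5-3 1-18 15-10 3-5 4-6 3-7 7-2 0"/><path data-order="1" d="M407 347l11 10 19 0 15 7 10 10 1 6"/><path data-order="3" d="M138 344l-8 4-4 4-1 2 0 6-2 4-7 7-7 3-6 7-4 1"/><path data-order="2" d="M221 308l-7 2-14 0-1-1-5 0-2 1-33 33-2 1-19 0"/><path data-order="1" d="M335 301l6-11 10-10 0-3-2-2-1-4 0-8-5-7 1-6 20-21 5-7 0-3 1-1 0-14-7-8-6-11 0-3-1-2 0-11-2-4"/><path data-order="1" d="M279 295l-5-6-3-2-13 0"/><path data-order="1" d="M77 292l-4 5 0 5-5 9 2 4 0 5 8 9 0 14-5 10-2 7-3 8-5 6-24 23-3 5 0 11"/><path data-order="2" d="M258 287l-5 4-3 1-2 3-5 1-6 6-16 6"/><path data-order="1" d="M433 283l15-15 8-5 7-1"/><path data-order="2" d="M148 262l2 2 0 12 12 14 0 11-2 7-5 8-1 7-13 13 0 5-3 3"/><path data-order="1" d="M264 255l1 8-1 1 0 5-1 1-3 13-2 4"/><path data-order="1" d="M166 248l-9 2-9 9 0 3"/><path data-order="1" d="M131 239l3 9 13 12 1 2"/><path data-order="1" d="M448 233l1 0 12-12 2-4"/><path data-order="1" d="M56 199l-3-3-3 0-4-5 0-7 1-4-2-2"/><path data-order="1" d="M336 196l5-9 0-23 2-3 0-4"/><path data-order="1" d="M201 179l9-7 10 0 4-2 4-4 0-2 8-7 6-2 9-7 9-5 24-23 2-1 22 0 1 1"/><path data-order="2" d="M45 178l-6-5 0-8-8-8 0-1-3-2-9-3-2-3 0-98"/><path data-order="1" d="M56 170l-7 8-4 0"/><path data-order="2" d="M354 165l-11-8"/><path data-order="2" d="M343 157l-8-13 0-3-2-5-10-13 0-3-1-1 1-3 0-4"/><path data-order="1" d="M281 151l19-18 1 0 3-4"/><path data-order="1" d="M383 150l-9 5-9 8-7 2-4 0"/><path data-order="1" d="M305 141l-1-12"/><path data-order="2" d="M304 129l4-5 1-4"/><path data-order="1" d="M118 121l0-4-3-9 0-20 4-10 0-4-6-13-10-11-4-1-15 0-4-3-16 0-1-1-6 0-5-2-5 0-1-1-17 0-10 8-2 0"/><path data-order="2" d="M309 120l5-1 2-3 3 0 4-4"/><path data-order="1" d="M147 114l6 0 5 3 2 0 6-3 5 0 7-6 3-1 2-2 2-4 1-13 1-1-2-7 0-12-12-11 0-14-5-8"/><path data-order="3" d="M323 112l2-4 19-19 11 0 6 4 20 0 10 8 18 0 12-13 4-1 2-2 3-5 3-3 9-5 13-13 8-2"/><path data-order="1" d="M328 60l4-2 4-6 0-8 4-9"/><path data-order="1" d="M224 47l-3-7-5-5"/>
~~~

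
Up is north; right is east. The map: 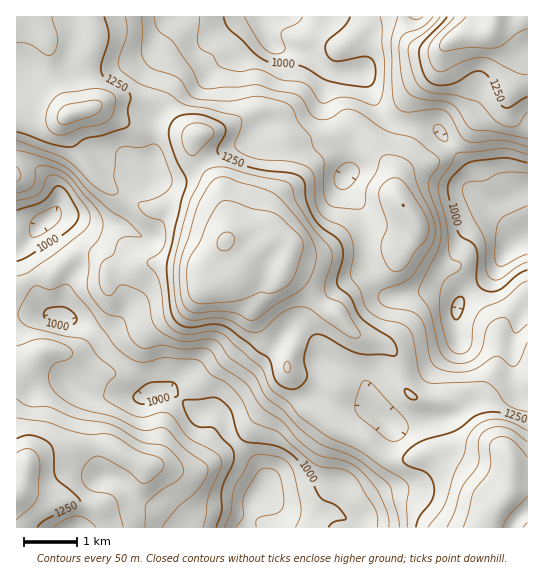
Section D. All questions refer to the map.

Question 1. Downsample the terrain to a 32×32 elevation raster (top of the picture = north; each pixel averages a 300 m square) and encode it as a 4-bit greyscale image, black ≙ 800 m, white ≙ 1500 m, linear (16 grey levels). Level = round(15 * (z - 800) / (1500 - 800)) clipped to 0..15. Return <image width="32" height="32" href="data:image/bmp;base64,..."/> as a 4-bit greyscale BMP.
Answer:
<image width="32" height="32" href="data:image/bmp;base64,Qk12AgAAAAAAAHYAAAAoAAAAIAAAACAAAAABAAQAAAAAAAACAAATCwAAEwsAABAAAAAAAAAAAAAAABEREQAiIiIAMzMzAERERABVVVUAZmZmAHd3dwCIiIgAmZmZAKqqqgC7u7sAzMzMAN3d3QDu7u4A////ALqYmZh2ZlMiI0REV5q83ty6qpmId2ZTIiNERWeZrN3tu6mYiId2UyIjRFVomavd7bupiImYd2QyI1VWiZqrze67qZmZmHZUMzVneJmqq73tqpmZmHdlVEVWeJmZmqq83JmIiHZmVERWaJmZiJmZq7qId2ZVVUREZ3mZmIiZmZmYd2ZVVERFVWiZmZmJqZmZiHdmZVVUVVZ4qpmZmZiIiIh3dmVVVVVniaqZmZqYdmd4Z3ZVZnd3eKqqmaqqmGVXd2VVVWd4mZq7qqq6qZhlVnZVRFZ3ibzMzLq7uYiHVFZmVVVnd4rN3d3Mu6mHdlRVVlZmaIiKzu7d3cuYiHZlVEVVZmiIms7u7d3LmImHZVMjRFZniInN7u3dy5iJmGVDIkNFZ3iJve7d3bqYiZl1QyFDNFeImazd3dyoiImZZDMiVURoiJms3dzLl3eJmFQzInZWiZiIq8zLupdniYdUMzN2eJmIiau7qZmHZ3iHZUREiJmZmIm7qYiIh3d3d2VVVZq6qpmau6mIiHd3d2ZWd3iqzLupmaqpiIh3d2ZmZ4iZqrzMqZmYiIiHZmZWd3iJqaqru6mYh2d3ZlVUVomZmaqqqqqYh3ZlVVVEREaKuqq7q7qqmHdmVVRERERWiru7u7u6qph2ZVVDNERVVom8zMu7uqqYdmVUMzNERVZ3rM3M"/>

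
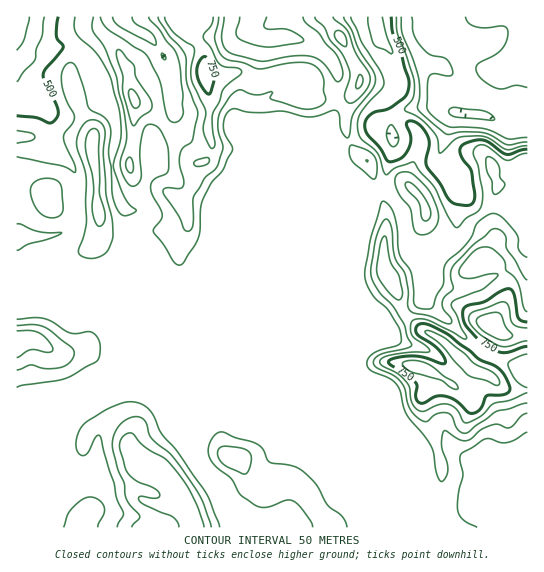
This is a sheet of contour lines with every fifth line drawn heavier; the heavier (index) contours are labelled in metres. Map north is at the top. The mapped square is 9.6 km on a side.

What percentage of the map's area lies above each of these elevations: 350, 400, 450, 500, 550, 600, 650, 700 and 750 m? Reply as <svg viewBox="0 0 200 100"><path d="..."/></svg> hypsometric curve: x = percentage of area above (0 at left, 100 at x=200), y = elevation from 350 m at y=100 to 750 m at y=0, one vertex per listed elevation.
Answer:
<svg viewBox="0 0 200 100"><path d="M191 100l-1-12-2-13-6-13-16-12-105-12-27-13-17-13-11-12"/></svg>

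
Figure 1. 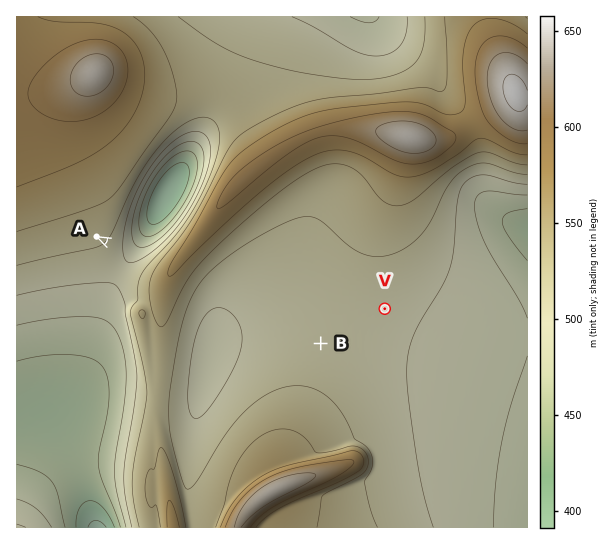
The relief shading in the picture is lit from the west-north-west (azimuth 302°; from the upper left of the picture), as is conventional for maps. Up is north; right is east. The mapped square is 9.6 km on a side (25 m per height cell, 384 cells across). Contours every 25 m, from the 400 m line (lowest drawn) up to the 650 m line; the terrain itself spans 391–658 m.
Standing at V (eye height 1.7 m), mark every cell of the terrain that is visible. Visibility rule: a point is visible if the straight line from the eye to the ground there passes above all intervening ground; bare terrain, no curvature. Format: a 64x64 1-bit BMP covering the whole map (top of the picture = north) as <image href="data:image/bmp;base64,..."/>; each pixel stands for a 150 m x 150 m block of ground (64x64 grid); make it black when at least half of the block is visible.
<image width="64" height="64" href="data:image/bmp;base64,Qk0+AgAAAAAAAD4AAAAoAAAAQAAAAEAAAAABAAEAAAAAAAACAAATCwAAEwsAAAIAAAAAAAAA////AAAAAAAAAAAAAA//wAAAEAAAD//AAAAQAAAP/8AAABAAAA//wAAAEA4AD//AAAAQB8AH/8AAABAB+Af/wAAAMAD/B//gAAAwAH///+AAADAA////8AAAIAH////4AAAgAf////wAADAB/////wAAcAH/////AABwAf////8AADAB/////wAAMAH/////AAAwAP////8AADAAf////wAAMAB/////AAA4AD////8AADgAH////wAAOAAP////AAA4AAf///8AADgAA////AAAOAAA///4AAA8AAB//+AAADwAAD//wAAAPAAAH/AAAAAeAAAf4AAAAB4AAB/gAAAAHwAAH+AAAAAPgAAf4AAAAAfAAB/gAAAAB+AAH+AAAAAD8AAf4AAAAAH4AA/gAAAAAPwAD+AAAAAA/gAP4AAAAAB/AAfgAAAAAD+AB/AAAAAAH8AH8AAAAAAP4Af4AAAAAAfwD/wDAAAAA/wf/gcAAAAB////nwAAAAB/////AAAAAD////8AAAAAD/+AfwAAAAAB4AB/AAAAAAAAAD8AAAAAAAAAPwAAAAAAAAA+AAAAAAAAADwAAAAAAAAAHAAAAAAAAAAYAAAAAAAAABAAAAAAAAAAAAAAAAAAAAAAAAAAAAAAAAAAAAAAAAAAAAAAAAAAAAAAAAAAAAAAAAAAAAAAAAAAAA=="/>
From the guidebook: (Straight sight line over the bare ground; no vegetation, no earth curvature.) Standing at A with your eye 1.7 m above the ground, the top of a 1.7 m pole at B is out of sight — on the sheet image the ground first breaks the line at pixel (152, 263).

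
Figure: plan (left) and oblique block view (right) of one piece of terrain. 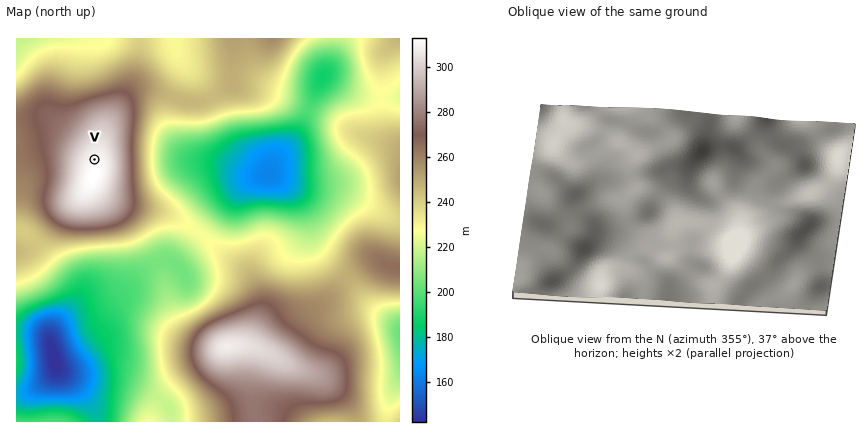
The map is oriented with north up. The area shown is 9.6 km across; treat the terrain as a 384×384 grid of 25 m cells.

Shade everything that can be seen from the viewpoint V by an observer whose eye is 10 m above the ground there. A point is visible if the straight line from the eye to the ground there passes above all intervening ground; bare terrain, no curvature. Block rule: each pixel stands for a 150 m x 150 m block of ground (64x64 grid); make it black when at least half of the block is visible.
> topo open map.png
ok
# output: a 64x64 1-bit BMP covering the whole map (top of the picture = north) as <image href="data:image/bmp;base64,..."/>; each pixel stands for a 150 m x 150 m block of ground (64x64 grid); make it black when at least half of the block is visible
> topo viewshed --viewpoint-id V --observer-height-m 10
<image width="64" height="64" href="data:image/bmp;base64,Qk0+AgAAAAAAAD4AAAAoAAAAQAAAAEAAAAABAAEAAAAAAAACAAATCwAAEwsAAAIAAAAAAAAA////AAAAAAAAAA//4AAAAAAAD/+AAAAAAAAH/wAAAAAAAAP8AAAAAAAAAcAAAAAAAAABwAAAAAAAAAHAAAAAAAAAAOAAAAAAAAAA/AAAMAAAAAD+AAD4AAAAAP8AA/wAAAAA/8A//gAAAAD/8P//AAAAAP////8AAAAA/////wAAAAB/////AAAAAD////4AAAAAP///8AAAAAAP///wAAAAAAf///gAAAAAA///+AAAAAAD///8AAAAAAH///54AAAAAf////4AAAAB/////wAAAAH/////AAAAAf////8AAAAB/////wAAAAP/////AAAAA/////8AAAAD/////wAAAAP/////AAAAA/////8AAAAD/////wAAAAA/////AAAAAAf///+AAAAAA////8AAAAAB////wHgAAAH////AfAAAAP///+B+AAAA////4D4AAAD////wPwAAAP////h/AAAB/////H8AAAH//////wAAA///////AAAH//////+AAD///////4AB////////gAf///////+AH///////4AA////////AAH//+P//H4AB///gP/8PgAP//8Af/wcAA///gA//BwAD///gB/8DAAI//+AD/wMAAD//8AP/AwAAP//wA/8HgAA///AD/weAAH//8Af/D4AAf//wB/8fgAD///AP/w=="/>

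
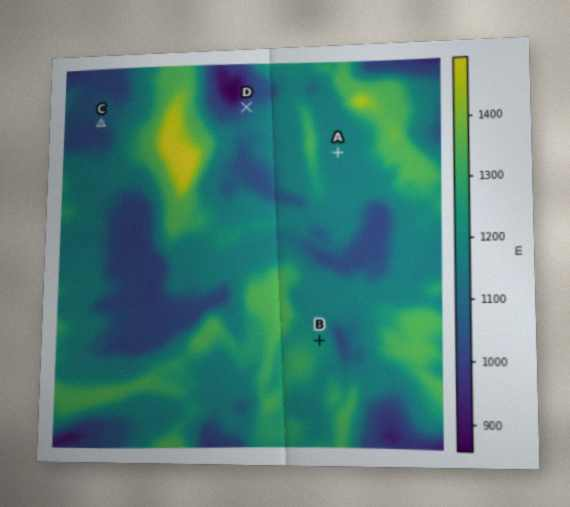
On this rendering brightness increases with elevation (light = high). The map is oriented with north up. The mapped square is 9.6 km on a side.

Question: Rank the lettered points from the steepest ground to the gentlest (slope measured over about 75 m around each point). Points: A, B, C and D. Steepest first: D C B A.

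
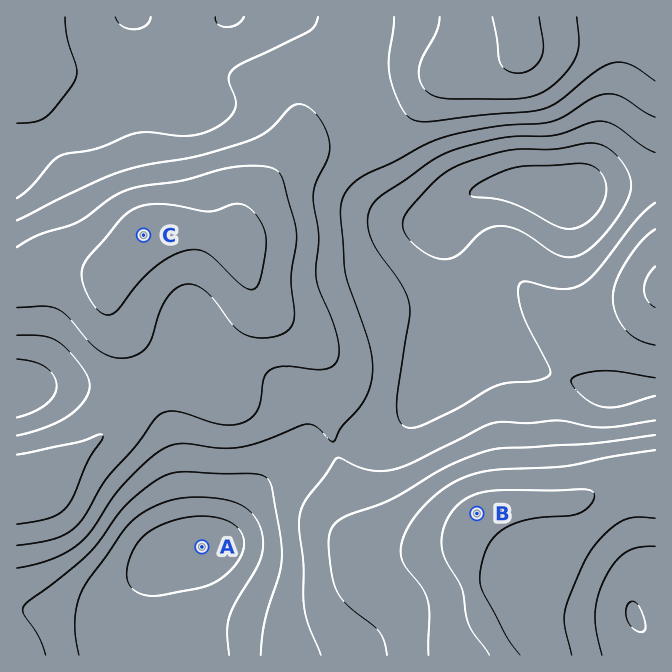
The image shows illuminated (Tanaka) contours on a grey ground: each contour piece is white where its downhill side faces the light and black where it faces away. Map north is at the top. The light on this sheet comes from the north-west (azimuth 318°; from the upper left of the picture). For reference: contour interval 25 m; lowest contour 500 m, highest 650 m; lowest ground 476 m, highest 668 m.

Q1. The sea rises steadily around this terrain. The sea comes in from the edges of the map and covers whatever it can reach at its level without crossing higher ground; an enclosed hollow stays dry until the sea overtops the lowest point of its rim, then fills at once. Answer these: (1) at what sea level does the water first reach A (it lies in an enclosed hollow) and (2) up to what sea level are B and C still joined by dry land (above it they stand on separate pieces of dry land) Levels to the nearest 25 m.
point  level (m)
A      500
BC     575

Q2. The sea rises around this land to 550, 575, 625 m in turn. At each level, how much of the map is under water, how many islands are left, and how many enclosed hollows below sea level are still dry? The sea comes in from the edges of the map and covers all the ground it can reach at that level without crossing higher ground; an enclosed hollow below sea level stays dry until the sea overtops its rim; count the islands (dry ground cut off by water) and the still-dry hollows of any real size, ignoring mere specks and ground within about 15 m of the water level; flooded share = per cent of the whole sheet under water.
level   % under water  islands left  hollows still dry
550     22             0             0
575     41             0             0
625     79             0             0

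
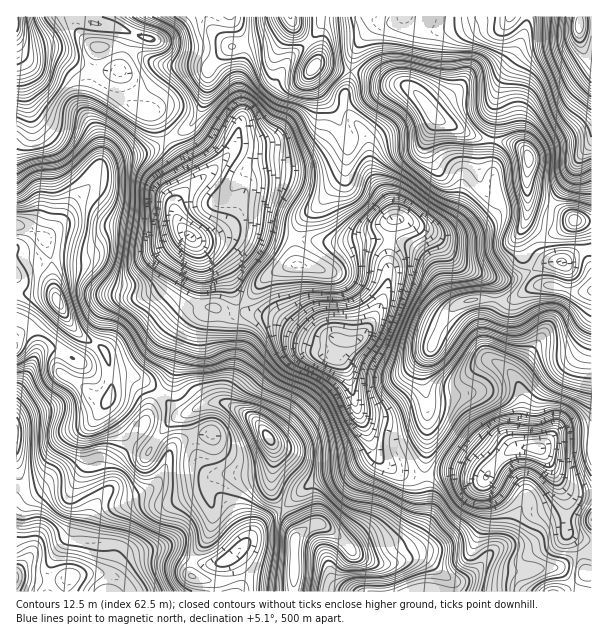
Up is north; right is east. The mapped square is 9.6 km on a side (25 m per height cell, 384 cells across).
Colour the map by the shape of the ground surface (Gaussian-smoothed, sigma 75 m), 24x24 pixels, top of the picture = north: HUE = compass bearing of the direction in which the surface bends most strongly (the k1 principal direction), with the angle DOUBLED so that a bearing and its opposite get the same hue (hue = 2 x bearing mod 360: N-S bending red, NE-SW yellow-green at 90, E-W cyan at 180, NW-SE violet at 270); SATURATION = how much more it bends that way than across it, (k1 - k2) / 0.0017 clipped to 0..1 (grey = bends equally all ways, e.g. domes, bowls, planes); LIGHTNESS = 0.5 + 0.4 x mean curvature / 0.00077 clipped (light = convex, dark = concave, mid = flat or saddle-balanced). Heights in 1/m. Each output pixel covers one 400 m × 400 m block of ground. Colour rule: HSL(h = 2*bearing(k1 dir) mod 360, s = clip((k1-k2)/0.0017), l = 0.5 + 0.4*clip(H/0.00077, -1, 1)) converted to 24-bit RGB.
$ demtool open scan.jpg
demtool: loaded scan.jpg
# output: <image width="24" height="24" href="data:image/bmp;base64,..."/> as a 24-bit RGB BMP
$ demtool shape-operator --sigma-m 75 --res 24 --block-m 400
<image width="24" height="24" href="data:image/bmp;base64,Qk32BgAAAAAAADYAAAAoAAAAGAAAABgAAAABABgAAAAAAMAGAAATCwAAEwsAAAAAAAAAAAAApapGs6BSNlo1qKFDfDpdW0KPq53UxOvndn3RLUO4MjaY//bMLiSLwQ06j1Y2adCZNpRiSrt4oNDioFi2eU6R0m7OTbPXNJpRKop5yl9lXomdZ6h9T2aCOI1vSqw/9mg2MnEgMWdnJCBk//jMVg5XUJ3c1PL3WlnNo47TpdXFHWpu3nG4WWe8UbKNVITGxDjUZoFIa4w5nYBFjFNAdEQ+k5BJKYc5vstOzpyKJEZEDjU9/fbOyXf7oP/zrV2+bYS6gJLAlr+Wd1fPOnq5zG+XsGSXWTl/liB2pHC9emPAlMazSHvGj3rQlaXPlHnGdbygvXyRnDG4HOlhBakn1eenRV20jGWxmrLEZDue4MSXMIKSXCKV5kt/q7l1QTyqLlKTl0iqVZKGzYl5P3xEY1QwW7MpXlKHo66NkW2dYESu5NiqOXw0Wv8AKVUyO5JRayAbXjEc8P8oOi0eECMhvslq3OvWWgl5hzNQuCyfvFZIocM7k0FjPX/D6Nq9IVtzlriJdV2Vcytz8NyAnsq2gMSSTJeHLhxLezlQpUtE6t9OZVhILGZaAJQYllYPPA1Fw4CDSUJ23bXR463WacSjJK5jzDBetTCGaJs0Qyo4ejSV0PvXnKfPwZ2zUoXEOABjpVaPyVhw4NCwkmSOVHFAPDEgam8ZCCsnwNRsP29HWY0swpRP16apg4WxHlBgfqjP1IngPHXizP/1jtSMsYuizs6zWyF7KwMwfkM1ncxzz8OgyVXQwHjNO4DTvo/SGhVjTscZLXSKzqZ5c/TDtXKCuG+TaLbTNo/OhqPOobLXebdORcdyiq3DyJi1dwCGaAym16G9lc1gir8sQoeksKPKezjIliiRw4O9g72sAGl6ovOfayEmuMhOfc+aWsncSmq6QIl+vFth1MujjblCLzUSLhEGQBAzJWC53YPY9Yus7uelE2w1U1QiVxQdP5Oiq6/Er4ujlSPfhkMkavWbk9rvxuDHOy5aamxGSWxcQZk82aBRvCUhWigpPFpAY2w8ByweOTuG7cjL99fUy1aOHA4lm8NPD5dNfDphyFU6eCxQtOR6jv+1J31iv141jzp3f19heT9IkJ1BnXYpmUsuqExMWzo/Yno4IoRVAzAx16+Q8sTR94LLFRroys3jt0WWDSYlodF8PEPH3f3OnSAvOkQUVogoQ7Sxd6nIS2vauWzL7kbax26Pp1NqrE22qdi7N9THAy9EJppOsuSHuKb3x4P/9TTY6Z3zqsf/i5nnXJ5b0OFWtDis4ay5EMZ7NJKDXIthQCxSj0tNQV6T76rWvKTaobzhw8bfkla5FB5ILKJtk9piSg0VYBQJuNUvTtMnUlUceY0zVKNewcGOXJZa0c+BwZRvKWtXMV5LJA8YfpA2PGNKmHdK0qlhkok6jZk1q0ugLUG/Q8SudTYrWypCZXm27sbBd7tEvTyySKYkn4PkpYWvwo6fnH5E29l+PYOgKwk7k0qpaLh5RXB9TXqI3pmnyYONwZJQPnkeFi8ZKhALPR0IQHggO901IahI//d8E0TY19300WqDpm23zWONz56Vx9+mPBs+DxwuSbmsuI6qTmSCTYZ8VJNp4IGQ0JSly5nFMQ06XCdOpuGoY+jweNKvSRZ/9P/MANu9sT2zfcWIhEzK7HvU8eTX3nqfqxKwO4ZuEVYbLIM/o2CoXJCPPT1ixqNNzb2LtCSXmwnMh8TbuvPIRmCCen8/Hil3/v/MD3VMCRsqJWocLS8YdYc6+PLTzGrWr1f28nj1hL2UEIl1QU5yjIFaZiRirtx2pLmIaTqxJzi36ba4vn5Hh55GSZjpXc7/5/bVrlPcCFlmZUOZb0qAUcRarOuUl0BlXSZMuk+z+73BMINTCg0pqTsSHlsjqeR5YKlaaB8/Pz8ke8ovuefRqfDjIYOzPqVF8tdpdjyPi1W5YDyWkmKziON4nU8jfis/flVhSi4v8oxG2HFdEQUu0OGQeLvhbOw8EUtjwDvdoqjYnPDShMKm1aZvGlBcV6OB4tmePUeEV5mQUDpTomlIxZBWjoBQb1BnrkKdZ07OweHP5X+/AA+mtu/CQzHz89rYAVvCG6Xv2urx0+XwfW7a9M3se0XaPYR329p9dVKYdjtqgjSAapJBwIhNqZnQV47EJc3SlBuDxK9m0YW6IDjeypt1CXUg8f2dOCqpGX9lZcgrgGQlXk8jb5sp3SJUtkOg2uRlQnZJSgpwviZPjLllYdZwh1otaxcQUiMQGX0aaNhlYquCcSeFtlt55vjTGKx4vnZMO1F4dX4+gGBHjJNWd45MhHtCN3V08tOokJdTAgMx"/>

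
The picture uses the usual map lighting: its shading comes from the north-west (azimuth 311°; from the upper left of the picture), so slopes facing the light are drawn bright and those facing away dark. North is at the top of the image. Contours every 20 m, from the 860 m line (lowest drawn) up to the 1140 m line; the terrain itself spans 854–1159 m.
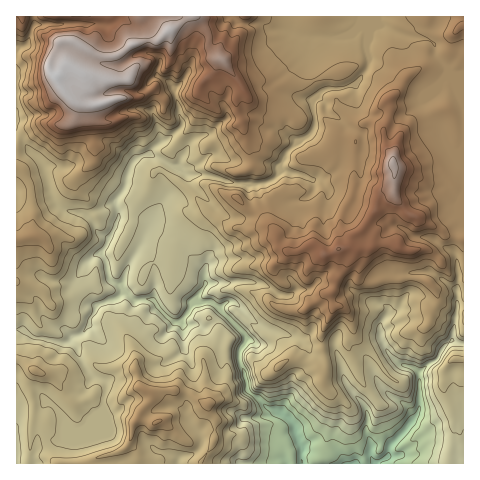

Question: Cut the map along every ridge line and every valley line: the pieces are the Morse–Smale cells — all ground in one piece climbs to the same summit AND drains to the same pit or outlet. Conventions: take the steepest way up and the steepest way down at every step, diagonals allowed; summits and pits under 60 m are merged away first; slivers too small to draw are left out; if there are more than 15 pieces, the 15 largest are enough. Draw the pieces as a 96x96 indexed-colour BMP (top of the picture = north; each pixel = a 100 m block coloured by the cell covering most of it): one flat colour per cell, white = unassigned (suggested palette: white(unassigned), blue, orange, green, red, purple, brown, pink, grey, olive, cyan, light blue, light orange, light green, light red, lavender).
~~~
<image width="96" height="96" href="data:image/bmp;base64,Qk12EgAAAAAAAHYAAAAoAAAAYAAAAGAAAAABAAQAAAAAAAASAAATCwAAEwsAABAAAAAAAAAA////ALR3HwAOf/8ALKAsACgn1gC9Z5QAS1aMAMJ34wB/f38AIr28AM++FwDox64AeLv/AIrfmACWmP8A1bDFADMzMzMzMzMzMzMzMzMzMzMzMzMzMzMzMzMzMzMzMzERERERERERERERERERERERETMzMzMzMzMzMzMzMzMzMzMzMzMzMzMzMzMzMzMzMzERERERERERERERERERERERETMzMzMzMzMzMzMzMzMzMzMzMzMzMzMzMzMzMzMzMzERERERERERERERERERERERETMzMzMzMzMzMzMzMzMzMzMzMzMzMzMzMzMzMzMzMzERERERERERERERERERERERETMzMzMzMzMzMzMzMzMzMzMzMzMzMzMzMzMzMzMzMzERERERERERIiIhERERERERETMzMzMzMzMzMzMzMzMzMzMzMzMzMzMzMzMzMzMzMxERERERERERIiIiERERERERETMzMzMzMzMzMzMzMzMzMzMzMzMzMzMzMzMzMzMzMxERERERERESIiIiIRERERERETMzMzMzMzMzMzMzMzMzMzMzMzMzMzMzMzMzMzMzMxERERERERESIiIiIhERERERETMzMzMzMzMzMzMzMzMzMzMzMzMzMzMzMzMzMzMzMRERERERERESIiIiIhERERERETMzMzMzMzMzMzMzMzMzMzMzMzMzMzMzMzMzMzMzMRERERERERESIiIiIiERERERETMzMzMzMzMzMzMzMzMzMzMzMzMzMzMzMzMzMzMxERERERERERESIiIiIiERERERETMzMzMzMzMzMzMzMzMzMzMzMzMzMzMzMzMzMzMRERERERERERESIiIiIhERERERETMzMzMzMzMzMzMzMzMzMzMzMzMzMzMzMzMzMRERERERERERERESIiIiIhERERERETMzMzMzMzMzMzMzMzMzMzMzMzMzMzMzMzMzMREREREREREREREiIiIiERERERERETMzMzMzMzMzMzMzMzMzMzMzMzMzMzMzMzMxERERERERERERERIiIiIRERERERERETMzMzMzMzMzMzMzMzMzMzMzMzMzMzMzMzMRERERERERERERESIiIiERERERERERETMzMzMzMzMzMzMzMzMzMzMzMzMzMzMzMzEREREREREREREREiIiIhERERERERERETMzMzMzMzMzMzMzMzMzMzMzMzMzMzMzMzEREREREREREREREiIiIhERERERERERETMzMzMzMzMzMzMzMzMzMzMzMzMzMzMzMzERERERERERERERIiIiIRERERERERERETMzMzMzMzMzMzMzMzMzMzMzMzMzMzMzMzERERERERERERERIiIiIRERERERERERETMzMzMzMzMzMzMzMzMzMzMzMzMzMzMzMxERERERERERERERIiIiIiERERIhERERETMzMzMzMzMzMzMzMzMzMzMzMzMzMzMzMxERERERERERERERIiIiIiIRIiIiERERETMzMzMzMzMzMzMzMzMzMzMzMzMzMzMzMxERERERERERERESIiIiIiIiIiIiIhERETMzMzMzMzMzMzMzMzMzMzMzMzMzMzMzMxERERERERERERESIiIiIiIiIiIiIiERETMzMzMzMzMzMzMzMzMzMzMzMzMzMzMzMxERERERERERERESIiIiIiIiIiIiIiERETMzMzMzMzMzMzMzMzMzMzMzMzMzMzMzMzEREREREREiIhEiIiIiIiIiIiIiIiIRETMzMzEREzMzMzMzMzMzMzMzMzMzMzMzMzERERERERIiIiIiIiIiIiIiIiIiIiIhETMxERERERMzMzMzMzMzMzMzMzMzMzMzMzEREREREiIiIiIiIiIiIiIiIiIiIiIhETMRERERERETMzMzMzMzMzMzMzMzMzMzMxERERIiIiIiIiIiIiIiIiIiIiIiIiIiERERERERERETMzMzMzMzMzMzMzMxEzMzMREREiIiIiIiIiIiIiIiIiIiIiIiIiIiERERERERERERMzMzMzMzMzMzERERETMzERESIiIiIiIiIiIiIiIiIiIiIiIiIiIiERERERERERERMzMzMzMzMzMRERERERMxEREiIiIiIiIiIiIiIiIiIiIiIiIiIiIiEREREREREREREzMzMzMzMzERERERERERERIiIiIiIiIiIiIiIiIiIiIiIiIiIiIiEREREREREREREzMzMzMzMzERERERERERESIiIiIiIiIiIiIiIiIiIiIiIiIiIiIiERERERERERERERMzMzMzMxERERERESIhEiIiIiIiIiIiIiIiIiIiIiIiIiIiIiIiERERERERERERERETMzERERERERESIiIiIiIiIiIiIiIiIiIiIiIiIiIiIiIiIiIiERERERERERERERERExERERERERESIiIiIiIiIiIiIiIiIiIiIiIiIiIiIiIiIiIiERERERERERERERERERERERERERERIiIiIiIiIiIiIiIiIiIiIiIiIiIiIiIiIiIiERERERERERERERERERERERERERERIiIiIiIiIiIiIiIiIiIiIiIiIiIiIiIiIiIiIREREREREREREREREREREREREREREiIiIiIiIiIiIiIiIiIiIiIiIiIiIiIiIiIiIRERERERERERERERERERERERERERIiIiIiIiIiIiIiIiIiIiIiIiIiIiIiIiIiIiIhERERERERERERERERERERERERERIiIiIiIiIiIiIiIiIiIiIiIiIiIiIiIiIiIiIhERERERERERERERERERERERERESIiIiIiIiIiIiIiIiIiIiIiIiIiIiIiIiIiIiIhEREREREREREREREREREREREREiIiIiIiIiIiIiIiIiIiIiIiIiIiIiIiIiIiIiIhERERERERERERERERERERERERIiIiIiIiIiIiIiIiIiIiIiIiIiIiIiIiIiIiIiIhERERERERERERERERERERERERIiIiIiIiIiIiIiIiIiIiIiIiIiIiIiIiIiIiIiIhERERERERERERERERERERERESIiIiIiIiIiIiIiIiIiIiIiIiIiIiIiIiIiIiIiIhERERERERERERERERERERERIiIiIiIiIiIiIiIiIiIiIiIiIiIiIiIiIiIiIiIiIhEREREREREREREREREREREiIiIiIiIiIiIiIiIiIiIiIiIiIiIiIiIiIiIiIiIiIhERERERERERERERERERERIiIiIiIiIiIiIiIiIiIiIiIiIiIiIiIiIiIiIiIiIiIhEREREREREREREREREREiIiIiIiIiIiIiIiIiIiIiIiIiIiIiIiIiIiIiIiIiIiIhEREREREREREREREREREiIiIiIiIiIiIiIiIiIiIiIiIiIiIiIiIiIiIiIiIiIiIhEREREREREREREREREREiIiIiIiIiIiIiIiIiIiIiIiIiIiIiIiIiIiIiIiIiIiIhERERERERERERERERERESIiIiIiIiIiIiIiIiIiIiIiIiIiIiIiIiIiIiIiIiIiIhERERERERERERERERERESIiIiIiIiIiIiIiIiIiIiIiIiIiIiIiIiIiIiIiIiIiIhERERERERERERERERERERIiIiIiIiIiIiIiIiIiIiIiIiIiIiIiIiIiIiIiIiIiIhEREREREREREREREREREREiIiIiIiIiIiIiIiIiIiIiIiIiIiIiIiIiIiIiIiIiIhEREREREREREREREREREREiIiIiIiIiIiIiIiIiIiIiIiIiIiIiIiIiIiIiIiIiIhEREREREREREREREREREREiIiIiIiIiIiIiIiIiIiIiIiIiIiIiIiIiIiIiIiIiIhEREREREREREREREREREREiIiIiIiIiIiIiIiIiIiIiIiIiIiIiIiIiIiIiIiIiIhERERERERERERERERERERIiIiIiIiIiERERESIiIiIiIiIiIiIiIiIiIiIiIiIiIhERERERERERERERERERERIiIiIiIhEREREREREiIiIiIiIiIiIiIiIiIiIiIiIiIhERERERERERERERERERESIiIhEREREREREREREiIiIiIiIiIiIiIiIiIiIiIiIiIhERERERERERERERERERESIiERERERERERERERESIiIiIiIiIiIiIiIiIiIiIiIiIhERERERERERERERERERESIRERERERERERERERESIiIiIiIiIiIiIiIiIiIiIiIiIhERERERERERERERERERERERERERERERERERERERIiIiIiIiIiIiIiIiIiIiIiIiIhERERERERERERERERERERERERERERERERERERERIiIiIiIiIiIiIiIiIiIiIiIiIhEREREREREREREREREREREREREREREREREREREREiIiIiIiIiIiIiIiIiIiIiIiIhERERERERERERERERERERERERERERERERERERERESIiIiIiIiIiIiIiIiIiIiIiIhERERERERERERERERERERERERERERERERERERERERIiIiIiIiIiIiIiIiIiIiIiIhERERERERERERERERERERERERERERERERERERERERESIiIiIiIiIiIiIiIiIiIiIhERERERERERERERERERERERERERERERERERERERERERIiIiIiIiIiIiIiIiIiIiIhERERERERERERERERERERERERERERERERERERERERERIiIiIiIiIiIiIiIiIiIiIhERERERERERERERERERERERERERERERERERERERERERIiIiIiIiIiIiIiIiIiIiIhERERERERERERERERERERERERERERERERERERERERERIiIiIiIiIiIiIiIiIiIiIhERERERERERERERERERERERERERERERERERERERERERIiIiIiIiIiIiIiIiIiIiIhERERERERERERERERERERERERERERERERERERERERERIiIiIiIiIiIiIiIiIiIiIhERERERERERERERERERERERERERERERERERERERERERIiIiIiIiIiIiIiIiIiIiIhERERERERERERERERERERERERERERERERERERERERERIiIiIiIiIiIiIiIiIiIiIhEREREREREREREREREREREREREREREREREREREREREREiIiIiIiIiIiIiIiIiIiIhERERERERERERERERERERERERERERERERERERERERERERERIiIiIiIiIiIiIiIiIhERERERERERERERERERERERERERERERERERERERERERERERERIiIiIiIiIiIiIiIhEREREREREREREREREREREREREREREREREREREREREREREREREiIiIiIiIiIiIiIhEREREREREREREREREREREREREREREREREREREREREREREREREiIiIiIiIiIiIiIhERERERERERERERERERERERERERERERERERERERERERERERERESIiIiIiIiIiIiIhERERERERERERERERERERERERERERERERERERERERERERERERERIiIiIiIiIiIiIhERERERERERERERERERERERERERERERERERERERERERERERERERIiIiIiIiIiIiIhERERERERERERERERERERERERERERERERERERERERERERERERERIiIiIiIiIiIiIhERERERERERERERERERERERERERERERERERERERERERERERERESIiIiIiIiIiIiIhERERERERERERERERERERERERERERERERERERERERERERERERESIiIiIiIiIiIiIhERERERERERERERERERERERERERERERERERERERERERERERERESIiIiIiIiIiIiIhERERERERERERERERERERERERERERERERERERERERERERERERERIiIiIiIiIiIiIhERERERERERERERERERERERERERERERERERERERERERERERERERIiIiIiIiIiIiIhERERERERERERERERERERERERERERERERERERERERERERERERERIiIiIiIiIiIiIhERERERERERERERERERERERERERERERERERERERERERERERERERIiIiIiIiIiIiIhERERERERERERERERERERERERERERERERERERERERERERERERERIiIiIiIiIiIiIg=="/>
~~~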